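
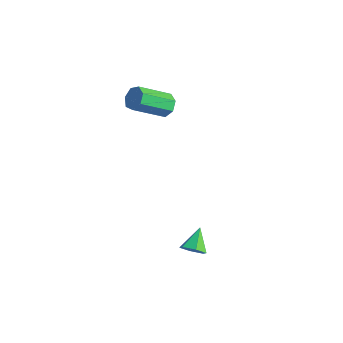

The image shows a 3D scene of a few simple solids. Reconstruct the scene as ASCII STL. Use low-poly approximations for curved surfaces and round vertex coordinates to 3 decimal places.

solid 
facet normal 0.478 -0.658 -0.581
outer loop
vertex 4.744 -2.799 -3.591
vertex 4.137 -3.18 -3.659
vertex 4.287 -2.656 -4.129
endloop
endfacet
facet normal 0.354 0.934 -0.052
outer loop
vertex 4.744 -2.799 -3.591
vertex 4.287 -2.656 -4.129
vertex 3.483 -2.28 -2.861
endloop
endfacet
facet normal 0.478 -0.658 -0.582
outer loop
vertex 4.287 -2.656 -4.129
vertex 4.137 -3.18 -3.659
vertex 3.68 -3.037 -4.196
endloop
endfacet
facet normal -0.423 0.760 -0.493
outer loop
vertex 4.287 -2.656 -4.129
vertex 3.68 -3.037 -4.196
vertex 3.483 -2.28 -2.861
endloop
endfacet
facet normal 0.478 -0.658 -0.582
outer loop
vertex 3.68 -3.037 -4.196
vertex 4.137 -3.18 -3.659
vertex 3.53 -3.562 -3.726
endloop
endfacet
facet normal -0.975 0.099 -0.200
outer loop
vertex 3.68 -3.037 -4.196
vertex 3.53 -3.562 -3.726
vertex 3.483 -2.28 -2.861
endloop
endfacet
facet normal 0.478 -0.657 -0.583
outer loop
vertex 3.53 -3.562 -3.726
vertex 4.137 -3.18 -3.659
vertex 3.988 -3.705 -3.189
endloop
endfacet
facet normal -0.750 -0.389 0.536
outer loop
vertex 3.53 -3.562 -3.726
vertex 3.988 -3.705 -3.189
vertex 3.483 -2.28 -2.861
endloop
endfacet
facet normal 0.477 -0.657 -0.583
outer loop
vertex 3.988 -3.705 -3.189
vertex 4.137 -3.18 -3.659
vertex 4.595 -3.324 -3.122
endloop
endfacet
facet normal 0.027 -0.215 0.976
outer loop
vertex 3.988 -3.705 -3.189
vertex 4.595 -3.324 -3.122
vertex 3.483 -2.28 -2.861
endloop
endfacet
facet normal 0.478 -0.657 -0.583
outer loop
vertex 4.595 -3.324 -3.122
vertex 4.137 -3.18 -3.659
vertex 4.744 -2.799 -3.591
endloop
endfacet
facet normal 0.579 0.446 0.683
outer loop
vertex 4.595 -3.324 -3.122
vertex 4.744 -2.799 -3.591
vertex 3.483 -2.28 -2.861
endloop
endfacet
facet normal 0.171 0.807 -0.565
outer loop
vertex -2.192 0.211 1.73
vertex -2.626 -0.068 1.2
vertex -2.814 0.369 1.767
endloop
endfacet
facet normal 0.185 0.537 0.823
outer loop
vertex -2.192 0.211 1.73
vertex -2.814 0.369 1.767
vertex -2.56 -1.533 2.95
endloop
endfacet
facet normal 0.184 0.537 0.823
outer loop
vertex -2.56 -1.533 2.95
vertex -2.814 0.369 1.767
vertex -3.182 -1.376 2.987
endloop
endfacet
facet normal -0.170 -0.808 0.565
outer loop
vertex -2.56 -1.533 2.95
vertex -3.182 -1.376 2.987
vertex -2.994 -1.812 2.42
endloop
endfacet
facet normal 0.170 0.807 -0.565
outer loop
vertex -2.814 0.369 1.767
vertex -2.626 -0.068 1.2
vertex -3.294 0.197 1.377
endloop
endfacet
facet normal -0.642 0.526 0.558
outer loop
vertex -2.814 0.369 1.767
vertex -3.294 0.197 1.377
vertex -3.182 -1.376 2.987
endloop
endfacet
facet normal -0.641 0.526 0.559
outer loop
vertex -3.182 -1.376 2.987
vertex -3.294 0.197 1.377
vertex -3.662 -1.547 2.597
endloop
endfacet
facet normal -0.171 -0.808 0.564
outer loop
vertex -3.182 -1.376 2.987
vertex -3.662 -1.547 2.597
vertex -2.994 -1.812 2.42
endloop
endfacet
facet normal 0.170 0.807 -0.565
outer loop
vertex -3.294 0.197 1.377
vertex -2.626 -0.068 1.2
vertex -3.271 -0.174 0.854
endloop
endfacet
facet normal -0.985 0.119 -0.127
outer loop
vertex -3.294 0.197 1.377
vertex -3.271 -0.174 0.854
vertex -3.662 -1.547 2.597
endloop
endfacet
facet normal -0.985 0.119 -0.127
outer loop
vertex -3.662 -1.547 2.597
vertex -3.271 -0.174 0.854
vertex -3.639 -1.918 2.074
endloop
endfacet
facet normal -0.170 -0.807 0.565
outer loop
vertex -3.662 -1.547 2.597
vertex -3.639 -1.918 2.074
vertex -2.994 -1.812 2.42
endloop
endfacet
facet normal 0.170 0.808 -0.565
outer loop
vertex -3.271 -0.174 0.854
vertex -2.626 -0.068 1.2
vertex -2.763 -0.465 0.591
endloop
endfacet
facet normal -0.587 -0.377 -0.716
outer loop
vertex -3.271 -0.174 0.854
vertex -2.763 -0.465 0.591
vertex -3.639 -1.918 2.074
endloop
endfacet
facet normal -0.587 -0.377 -0.716
outer loop
vertex -3.639 -1.918 2.074
vertex -2.763 -0.465 0.591
vertex -3.131 -2.209 1.811
endloop
endfacet
facet normal -0.170 -0.808 0.565
outer loop
vertex -3.639 -1.918 2.074
vertex -3.131 -2.209 1.811
vertex -2.994 -1.812 2.42
endloop
endfacet
facet normal 0.170 0.808 -0.565
outer loop
vertex -2.763 -0.465 0.591
vertex -2.626 -0.068 1.2
vertex -2.151 -0.457 0.787
endloop
endfacet
facet normal 0.253 -0.590 -0.767
outer loop
vertex -2.763 -0.465 0.591
vertex -2.151 -0.457 0.787
vertex -3.131 -2.209 1.811
endloop
endfacet
facet normal 0.253 -0.590 -0.767
outer loop
vertex -3.131 -2.209 1.811
vertex -2.151 -0.457 0.787
vertex -2.519 -2.201 2.007
endloop
endfacet
facet normal -0.170 -0.808 0.565
outer loop
vertex -3.131 -2.209 1.811
vertex -2.519 -2.201 2.007
vertex -2.994 -1.812 2.42
endloop
endfacet
facet normal 0.170 0.808 -0.565
outer loop
vertex -2.151 -0.457 0.787
vertex -2.626 -0.068 1.2
vertex -1.897 -0.156 1.294
endloop
endfacet
facet normal 0.902 -0.358 -0.240
outer loop
vertex -2.151 -0.457 0.787
vertex -1.897 -0.156 1.294
vertex -2.519 -2.201 2.007
endloop
endfacet
facet normal 0.902 -0.358 -0.240
outer loop
vertex -2.519 -2.201 2.007
vertex -1.897 -0.156 1.294
vertex -2.265 -1.9 2.514
endloop
endfacet
facet normal -0.170 -0.808 0.565
outer loop
vertex -2.519 -2.201 2.007
vertex -2.265 -1.9 2.514
vertex -2.994 -1.812 2.42
endloop
endfacet
facet normal 0.170 0.808 -0.565
outer loop
vertex -1.897 -0.156 1.294
vertex -2.626 -0.068 1.2
vertex -2.192 0.211 1.73
endloop
endfacet
facet normal 0.872 0.144 0.469
outer loop
vertex -1.897 -0.156 1.294
vertex -2.192 0.211 1.73
vertex -2.265 -1.9 2.514
endloop
endfacet
facet normal 0.872 0.144 0.469
outer loop
vertex -2.265 -1.9 2.514
vertex -2.192 0.211 1.73
vertex -2.56 -1.533 2.95
endloop
endfacet
facet normal -0.170 -0.808 0.565
outer loop
vertex -2.265 -1.9 2.514
vertex -2.56 -1.533 2.95
vertex -2.994 -1.812 2.42
endloop
endfacet

endsolid


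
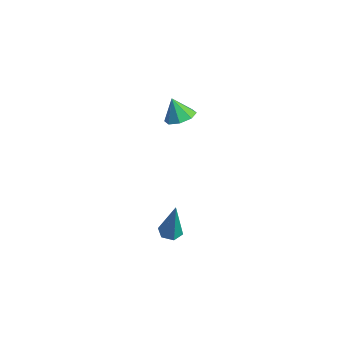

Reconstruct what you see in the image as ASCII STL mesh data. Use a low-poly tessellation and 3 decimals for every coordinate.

solid 
facet normal 0.455 0.079 -0.887
outer loop
vertex -0.162 -0.482 2.512
vertex -0.727 -0.004 2.265
vertex -0.041 0.091 2.625
endloop
endfacet
facet normal 0.497 -0.268 0.825
outer loop
vertex -0.162 -0.482 2.512
vertex -0.041 0.091 2.625
vertex -1.253 -0.096 3.295
endloop
endfacet
facet normal 0.455 0.079 -0.887
outer loop
vertex -0.041 0.091 2.625
vertex -0.727 -0.004 2.265
vertex -0.322 0.609 2.527
endloop
endfacet
facet normal 0.403 0.376 0.834
outer loop
vertex -0.041 0.091 2.625
vertex -0.322 0.609 2.527
vertex -1.253 -0.096 3.295
endloop
endfacet
facet normal 0.454 0.079 -0.887
outer loop
vertex -0.322 0.609 2.527
vertex -0.727 -0.004 2.265
vertex -0.84 0.767 2.276
endloop
endfacet
facet normal -0.068 0.775 0.629
outer loop
vertex -0.322 0.609 2.527
vertex -0.84 0.767 2.276
vertex -1.253 -0.096 3.295
endloop
endfacet
facet normal 0.455 0.079 -0.887
outer loop
vertex -0.84 0.767 2.276
vertex -0.727 -0.004 2.265
vertex -1.292 0.473 2.018
endloop
endfacet
facet normal -0.640 0.695 0.329
outer loop
vertex -0.84 0.767 2.276
vertex -1.292 0.473 2.018
vertex -1.253 -0.096 3.295
endloop
endfacet
facet normal 0.454 0.078 -0.887
outer loop
vertex -1.292 0.473 2.018
vertex -0.727 -0.004 2.265
vertex -1.412 -0.1 1.906
endloop
endfacet
facet normal -0.977 0.183 0.111
outer loop
vertex -1.292 0.473 2.018
vertex -1.412 -0.1 1.906
vertex -1.253 -0.096 3.295
endloop
endfacet
facet normal 0.454 0.078 -0.887
outer loop
vertex -1.412 -0.1 1.906
vertex -0.727 -0.004 2.265
vertex -1.131 -0.618 2.004
endloop
endfacet
facet normal -0.882 -0.459 0.102
outer loop
vertex -1.412 -0.1 1.906
vertex -1.131 -0.618 2.004
vertex -1.253 -0.096 3.295
endloop
endfacet
facet normal 0.454 0.079 -0.888
outer loop
vertex -1.131 -0.618 2.004
vertex -0.727 -0.004 2.265
vertex -0.613 -0.776 2.255
endloop
endfacet
facet normal -0.411 -0.858 0.308
outer loop
vertex -1.131 -0.618 2.004
vertex -0.613 -0.776 2.255
vertex -1.253 -0.096 3.295
endloop
endfacet
facet normal 0.454 0.079 -0.887
outer loop
vertex -0.613 -0.776 2.255
vertex -0.727 -0.004 2.265
vertex -0.162 -0.482 2.512
endloop
endfacet
facet normal 0.161 -0.778 0.608
outer loop
vertex -0.613 -0.776 2.255
vertex -0.162 -0.482 2.512
vertex -1.253 -0.096 3.295
endloop
endfacet
facet normal -0.151 -0.027 -0.988
outer loop
vertex 1.206 -1.363 -4.379
vertex 0.737 -1.729 -4.297
vertex 0.656 -1.134 -4.301
endloop
endfacet
facet normal 0.398 0.905 0.151
outer loop
vertex 1.206 -1.363 -4.379
vertex 0.656 -1.134 -4.301
vertex 1.063 -1.671 -2.163
endloop
endfacet
facet normal -0.150 -0.027 -0.988
outer loop
vertex 0.656 -1.134 -4.301
vertex 0.737 -1.729 -4.297
vertex 0.188 -1.5 -4.22
endloop
endfacet
facet normal -0.555 0.776 0.300
outer loop
vertex 0.656 -1.134 -4.301
vertex 0.188 -1.5 -4.22
vertex 1.063 -1.671 -2.163
endloop
endfacet
facet normal -0.150 -0.027 -0.988
outer loop
vertex 0.188 -1.5 -4.22
vertex 0.737 -1.729 -4.297
vertex 0.269 -2.095 -4.216
endloop
endfacet
facet normal -0.917 -0.122 0.380
outer loop
vertex 0.188 -1.5 -4.22
vertex 0.269 -2.095 -4.216
vertex 1.063 -1.671 -2.163
endloop
endfacet
facet normal -0.151 -0.026 -0.988
outer loop
vertex 0.269 -2.095 -4.216
vertex 0.737 -1.729 -4.297
vertex 0.818 -2.323 -4.294
endloop
endfacet
facet normal -0.327 -0.893 0.311
outer loop
vertex 0.269 -2.095 -4.216
vertex 0.818 -2.323 -4.294
vertex 1.063 -1.671 -2.163
endloop
endfacet
facet normal -0.151 -0.026 -0.988
outer loop
vertex 0.818 -2.323 -4.294
vertex 0.737 -1.729 -4.297
vertex 1.286 -1.957 -4.375
endloop
endfacet
facet normal 0.625 -0.764 0.162
outer loop
vertex 0.818 -2.323 -4.294
vertex 1.286 -1.957 -4.375
vertex 1.063 -1.671 -2.163
endloop
endfacet
facet normal -0.152 -0.027 -0.988
outer loop
vertex 1.286 -1.957 -4.375
vertex 0.737 -1.729 -4.297
vertex 1.206 -1.363 -4.379
endloop
endfacet
facet normal 0.988 0.134 0.082
outer loop
vertex 1.286 -1.957 -4.375
vertex 1.206 -1.363 -4.379
vertex 1.063 -1.671 -2.163
endloop
endfacet

endsolid


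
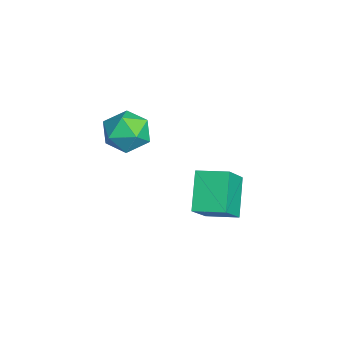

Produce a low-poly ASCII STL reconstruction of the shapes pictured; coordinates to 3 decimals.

solid 
facet normal -0.708 0.154 0.690
outer loop
vertex 2.534 -0.325 -1.711
vertex 3.094 1.12 -1.46
vertex 1.21 0.455 -3.244
endloop
endfacet
facet normal -0.357 -0.920 -0.160
outer loop
vertex 2.746 0.12 -4.74
vertex 2.534 -0.325 -1.711
vertex 1.21 0.455 -3.244
endloop
endfacet
facet normal -0.708 0.154 0.690
outer loop
vertex 1.21 0.455 -3.244
vertex 3.094 1.12 -1.46
vertex 1.771 1.9 -2.992
endloop
endfacet
facet normal -0.610 0.360 -0.706
outer loop
vertex 1.771 1.9 -2.992
vertex 2.746 0.12 -4.74
vertex 1.21 0.455 -3.244
endloop
endfacet
facet normal 0.610 -0.359 0.707
outer loop
vertex 2.534 -0.325 -1.711
vertex 4.63 0.785 -2.956
vertex 3.094 1.12 -1.46
endloop
endfacet
facet normal -0.357 -0.920 -0.160
outer loop
vertex 4.069 -0.66 -3.208
vertex 2.534 -0.325 -1.711
vertex 2.746 0.12 -4.74
endloop
endfacet
facet normal 0.610 -0.360 0.706
outer loop
vertex 4.069 -0.66 -3.208
vertex 4.63 0.785 -2.956
vertex 2.534 -0.325 -1.711
endloop
endfacet
facet normal 0.357 0.920 0.160
outer loop
vertex 3.094 1.12 -1.46
vertex 4.63 0.785 -2.956
vertex 1.771 1.9 -2.992
endloop
endfacet
facet normal -0.610 0.359 -0.706
outer loop
vertex 3.306 1.565 -4.489
vertex 2.746 0.12 -4.74
vertex 1.771 1.9 -2.992
endloop
endfacet
facet normal 0.357 0.920 0.160
outer loop
vertex 1.771 1.9 -2.992
vertex 4.63 0.785 -2.956
vertex 3.306 1.565 -4.489
endloop
endfacet
facet normal 0.708 -0.154 -0.690
outer loop
vertex 3.306 1.565 -4.489
vertex 4.069 -0.66 -3.208
vertex 2.746 0.12 -4.74
endloop
endfacet
facet normal 0.708 -0.154 -0.690
outer loop
vertex 4.63 0.785 -2.956
vertex 4.069 -0.66 -3.208
vertex 3.306 1.565 -4.489
endloop
endfacet
facet normal -0.977 0.209 0.038
outer loop
vertex 2.189 -2.542 1.251
vertex 1.934 -3.703 1.092
vertex 2.071 -3.265 2.2
endloop
endfacet
facet normal -0.602 0.669 0.435
outer loop
vertex 2.189 -2.542 1.251
vertex 2.071 -3.265 2.2
vertex 2.952 -2.453 2.171
endloop
endfacet
facet normal -0.128 0.992 0.010
outer loop
vertex 2.189 -2.542 1.251
vertex 2.952 -2.453 2.171
vertex 3.36 -2.389 1.046
endloop
endfacet
facet normal -0.209 0.731 -0.649
outer loop
vertex 2.189 -2.542 1.251
vertex 3.36 -2.389 1.046
vertex 2.731 -3.161 0.379
endloop
endfacet
facet normal -0.734 0.248 -0.632
outer loop
vertex 2.189 -2.542 1.251
vertex 2.731 -3.161 0.379
vertex 1.934 -3.703 1.092
endloop
endfacet
facet normal -0.242 0.295 0.924
outer loop
vertex 2.952 -2.453 2.171
vertex 2.071 -3.265 2.2
vertex 3.169 -3.559 2.581
endloop
endfacet
facet normal -0.848 -0.449 0.282
outer loop
vertex 2.071 -3.265 2.2
vertex 1.934 -3.703 1.092
vertex 2.54 -4.331 1.914
endloop
endfacet
facet normal -0.455 -0.387 -0.802
outer loop
vertex 1.934 -3.703 1.092
vertex 2.731 -3.161 0.379
vertex 2.948 -4.267 0.789
endloop
endfacet
facet normal 0.394 0.396 -0.830
outer loop
vertex 2.731 -3.161 0.379
vertex 3.36 -2.389 1.046
vertex 3.829 -3.455 0.76
endloop
endfacet
facet normal 0.525 0.817 0.237
outer loop
vertex 3.36 -2.389 1.046
vertex 2.952 -2.453 2.171
vertex 3.966 -3.017 1.868
endloop
endfacet
facet normal 0.209 -0.731 0.649
outer loop
vertex 3.711 -4.178 1.709
vertex 3.169 -3.559 2.581
vertex 2.54 -4.331 1.914
endloop
endfacet
facet normal 0.128 -0.992 -0.010
outer loop
vertex 3.711 -4.178 1.709
vertex 2.54 -4.331 1.914
vertex 2.948 -4.267 0.789
endloop
endfacet
facet normal 0.602 -0.669 -0.435
outer loop
vertex 3.711 -4.178 1.709
vertex 2.948 -4.267 0.789
vertex 3.829 -3.455 0.76
endloop
endfacet
facet normal 0.977 -0.209 -0.038
outer loop
vertex 3.711 -4.178 1.709
vertex 3.829 -3.455 0.76
vertex 3.966 -3.017 1.868
endloop
endfacet
facet normal 0.734 -0.248 0.632
outer loop
vertex 3.711 -4.178 1.709
vertex 3.966 -3.017 1.868
vertex 3.169 -3.559 2.581
endloop
endfacet
facet normal -0.394 -0.396 0.830
outer loop
vertex 2.54 -4.331 1.914
vertex 3.169 -3.559 2.581
vertex 2.071 -3.265 2.2
endloop
endfacet
facet normal -0.525 -0.817 -0.237
outer loop
vertex 2.948 -4.267 0.789
vertex 2.54 -4.331 1.914
vertex 1.934 -3.703 1.092
endloop
endfacet
facet normal 0.242 -0.295 -0.924
outer loop
vertex 3.829 -3.455 0.76
vertex 2.948 -4.267 0.789
vertex 2.731 -3.161 0.379
endloop
endfacet
facet normal 0.848 0.449 -0.282
outer loop
vertex 3.966 -3.017 1.868
vertex 3.829 -3.455 0.76
vertex 3.36 -2.389 1.046
endloop
endfacet
facet normal 0.455 0.387 0.802
outer loop
vertex 3.169 -3.559 2.581
vertex 3.966 -3.017 1.868
vertex 2.952 -2.453 2.171
endloop
endfacet

endsolid


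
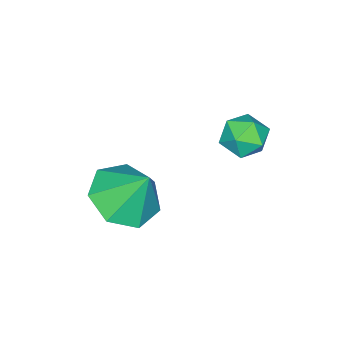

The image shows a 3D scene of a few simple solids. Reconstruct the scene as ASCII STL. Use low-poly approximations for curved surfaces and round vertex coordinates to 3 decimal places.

solid 
facet normal -0.758 0.476 -0.446
outer loop
vertex -0.113 1.286 -0.963
vertex -0.544 0.734 -0.819
vertex -0.482 1.272 -0.351
endloop
endfacet
facet normal -0.298 0.941 -0.158
outer loop
vertex -0.113 1.286 -0.963
vertex -0.482 1.272 -0.351
vertex 0.2 1.488 -0.352
endloop
endfacet
facet normal 0.342 0.826 -0.448
outer loop
vertex -0.113 1.286 -0.963
vertex 0.2 1.488 -0.352
vertex 0.559 1.085 -0.821
endloop
endfacet
facet normal 0.280 0.289 -0.915
outer loop
vertex -0.113 1.286 -0.963
vertex 0.559 1.085 -0.821
vertex 0.099 0.619 -1.109
endloop
endfacet
facet normal -0.399 0.073 -0.914
outer loop
vertex -0.113 1.286 -0.963
vertex 0.099 0.619 -1.109
vertex -0.544 0.734 -0.819
endloop
endfacet
facet normal -0.253 0.802 0.541
outer loop
vertex 0.2 1.488 -0.352
vertex -0.482 1.272 -0.351
vertex -0.039 1.061 0.169
endloop
endfacet
facet normal -0.996 0.050 0.074
outer loop
vertex -0.482 1.272 -0.351
vertex -0.544 0.734 -0.819
vertex -0.499 0.595 -0.119
endloop
endfacet
facet normal -0.415 -0.601 -0.683
outer loop
vertex -0.544 0.734 -0.819
vertex 0.099 0.619 -1.109
vertex -0.14 0.192 -0.588
endloop
endfacet
facet normal 0.684 -0.252 -0.685
outer loop
vertex 0.099 0.619 -1.109
vertex 0.559 1.085 -0.821
vertex 0.542 0.408 -0.589
endloop
endfacet
facet normal 0.785 0.616 0.072
outer loop
vertex 0.559 1.085 -0.821
vertex 0.2 1.488 -0.352
vertex 0.604 0.946 -0.121
endloop
endfacet
facet normal -0.280 -0.289 0.915
outer loop
vertex 0.173 0.394 0.023
vertex -0.039 1.061 0.169
vertex -0.499 0.595 -0.119
endloop
endfacet
facet normal -0.342 -0.826 0.448
outer loop
vertex 0.173 0.394 0.023
vertex -0.499 0.595 -0.119
vertex -0.14 0.192 -0.588
endloop
endfacet
facet normal 0.298 -0.941 0.158
outer loop
vertex 0.173 0.394 0.023
vertex -0.14 0.192 -0.588
vertex 0.542 0.408 -0.589
endloop
endfacet
facet normal 0.758 -0.476 0.446
outer loop
vertex 0.173 0.394 0.023
vertex 0.542 0.408 -0.589
vertex 0.604 0.946 -0.121
endloop
endfacet
facet normal 0.399 -0.073 0.914
outer loop
vertex 0.173 0.394 0.023
vertex 0.604 0.946 -0.121
vertex -0.039 1.061 0.169
endloop
endfacet
facet normal -0.684 0.252 0.685
outer loop
vertex -0.499 0.595 -0.119
vertex -0.039 1.061 0.169
vertex -0.482 1.272 -0.351
endloop
endfacet
facet normal -0.785 -0.616 -0.072
outer loop
vertex -0.14 0.192 -0.588
vertex -0.499 0.595 -0.119
vertex -0.544 0.734 -0.819
endloop
endfacet
facet normal 0.253 -0.802 -0.541
outer loop
vertex 0.542 0.408 -0.589
vertex -0.14 0.192 -0.588
vertex 0.099 0.619 -1.109
endloop
endfacet
facet normal 0.996 -0.050 -0.074
outer loop
vertex 0.604 0.946 -0.121
vertex 0.542 0.408 -0.589
vertex 0.559 1.085 -0.821
endloop
endfacet
facet normal 0.415 0.601 0.683
outer loop
vertex -0.039 1.061 0.169
vertex 0.604 0.946 -0.121
vertex 0.2 1.488 -0.352
endloop
endfacet
facet normal 0.019 -0.530 -0.848
outer loop
vertex 3.128 -0.215 -2.349
vertex 2.654 -0.996 -1.872
vertex 2.234 -0.203 -2.377
endloop
endfacet
facet normal 0.013 1.000 0.021
outer loop
vertex 3.128 -0.215 -2.349
vertex 2.234 -0.203 -2.377
vertex 2.626 -0.244 -0.668
endloop
endfacet
facet normal 0.021 -0.529 -0.848
outer loop
vertex 2.234 -0.203 -2.377
vertex 2.654 -0.996 -1.872
vertex 1.657 -0.788 -2.026
endloop
endfacet
facet normal -0.650 0.741 0.167
outer loop
vertex 2.234 -0.203 -2.377
vertex 1.657 -0.788 -2.026
vertex 2.626 -0.244 -0.668
endloop
endfacet
facet normal 0.020 -0.530 -0.848
outer loop
vertex 1.657 -0.788 -2.026
vertex 2.654 -0.996 -1.872
vertex 1.831 -1.53 -1.558
endloop
endfacet
facet normal -0.832 0.143 0.536
outer loop
vertex 1.657 -0.788 -2.026
vertex 1.831 -1.53 -1.558
vertex 2.626 -0.244 -0.668
endloop
endfacet
facet normal 0.020 -0.529 -0.848
outer loop
vertex 1.831 -1.53 -1.558
vertex 2.654 -0.996 -1.872
vertex 2.625 -1.87 -1.327
endloop
endfacet
facet normal -0.395 -0.345 0.851
outer loop
vertex 1.831 -1.53 -1.558
vertex 2.625 -1.87 -1.327
vertex 2.626 -0.244 -0.668
endloop
endfacet
facet normal 0.020 -0.530 -0.848
outer loop
vertex 2.625 -1.87 -1.327
vertex 2.654 -0.996 -1.872
vertex 3.441 -1.552 -1.506
endloop
endfacet
facet normal 0.330 -0.355 0.875
outer loop
vertex 2.625 -1.87 -1.327
vertex 3.441 -1.552 -1.506
vertex 2.626 -0.244 -0.668
endloop
endfacet
facet normal 0.020 -0.530 -0.848
outer loop
vertex 3.441 -1.552 -1.506
vertex 2.654 -0.996 -1.872
vertex 3.664 -0.815 -1.961
endloop
endfacet
facet normal 0.800 0.121 0.588
outer loop
vertex 3.441 -1.552 -1.506
vertex 3.664 -0.815 -1.961
vertex 2.626 -0.244 -0.668
endloop
endfacet
facet normal 0.020 -0.530 -0.848
outer loop
vertex 3.664 -0.815 -1.961
vertex 2.654 -0.996 -1.872
vertex 3.128 -0.215 -2.349
endloop
endfacet
facet normal 0.658 0.723 0.209
outer loop
vertex 3.664 -0.815 -1.961
vertex 3.128 -0.215 -2.349
vertex 2.626 -0.244 -0.668
endloop
endfacet

endsolid


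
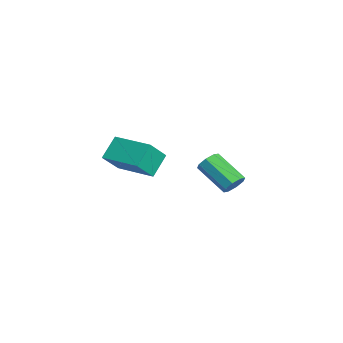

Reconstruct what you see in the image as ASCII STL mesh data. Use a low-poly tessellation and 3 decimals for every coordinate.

solid 
facet normal 0.650 0.513 -0.561
outer loop
vertex -1.904 1.484 -4.0
vertex -2.341 2.044 -3.994
vertex -1.808 1.819 -3.582
endloop
endfacet
facet normal 0.739 -0.598 0.310
outer loop
vertex -1.904 1.484 -4.0
vertex -1.808 1.819 -3.582
vertex -3.282 0.396 -2.812
endloop
endfacet
facet normal 0.739 -0.598 0.310
outer loop
vertex -3.282 0.396 -2.812
vertex -1.808 1.819 -3.582
vertex -3.186 0.731 -2.394
endloop
endfacet
facet normal -0.650 -0.513 0.561
outer loop
vertex -3.282 0.396 -2.812
vertex -3.186 0.731 -2.394
vertex -3.719 0.956 -2.806
endloop
endfacet
facet normal 0.650 0.513 -0.561
outer loop
vertex -1.808 1.819 -3.582
vertex -2.341 2.044 -3.994
vertex -2.024 2.285 -3.406
endloop
endfacet
facet normal 0.647 0.012 0.762
outer loop
vertex -1.808 1.819 -3.582
vertex -2.024 2.285 -3.406
vertex -3.186 0.731 -2.394
endloop
endfacet
facet normal 0.647 0.013 0.763
outer loop
vertex -3.186 0.731 -2.394
vertex -2.024 2.285 -3.406
vertex -3.403 1.197 -2.218
endloop
endfacet
facet normal -0.650 -0.514 0.560
outer loop
vertex -3.186 0.731 -2.394
vertex -3.403 1.197 -2.218
vertex -3.719 0.956 -2.806
endloop
endfacet
facet normal 0.650 0.514 -0.561
outer loop
vertex -2.024 2.285 -3.406
vertex -2.341 2.044 -3.994
vertex -2.426 2.61 -3.574
endloop
endfacet
facet normal 0.176 0.615 0.768
outer loop
vertex -2.024 2.285 -3.406
vertex -2.426 2.61 -3.574
vertex -3.403 1.197 -2.218
endloop
endfacet
facet normal 0.177 0.615 0.768
outer loop
vertex -3.403 1.197 -2.218
vertex -2.426 2.61 -3.574
vertex -3.804 1.522 -2.386
endloop
endfacet
facet normal -0.650 -0.513 0.560
outer loop
vertex -3.403 1.197 -2.218
vertex -3.804 1.522 -2.386
vertex -3.719 0.956 -2.806
endloop
endfacet
facet normal 0.650 0.513 -0.560
outer loop
vertex -2.426 2.61 -3.574
vertex -2.341 2.044 -3.994
vertex -2.778 2.604 -3.988
endloop
endfacet
facet normal -0.397 0.858 0.325
outer loop
vertex -2.426 2.61 -3.574
vertex -2.778 2.604 -3.988
vertex -3.804 1.522 -2.386
endloop
endfacet
facet normal -0.397 0.858 0.325
outer loop
vertex -3.804 1.522 -2.386
vertex -2.778 2.604 -3.988
vertex -4.156 1.516 -2.8
endloop
endfacet
facet normal -0.650 -0.513 0.560
outer loop
vertex -3.804 1.522 -2.386
vertex -4.156 1.516 -2.8
vertex -3.719 0.956 -2.806
endloop
endfacet
facet normal 0.650 0.513 -0.561
outer loop
vertex -2.778 2.604 -3.988
vertex -2.341 2.044 -3.994
vertex -2.874 2.269 -4.406
endloop
endfacet
facet normal -0.739 0.598 -0.310
outer loop
vertex -2.778 2.604 -3.988
vertex -2.874 2.269 -4.406
vertex -4.156 1.516 -2.8
endloop
endfacet
facet normal -0.739 0.598 -0.310
outer loop
vertex -4.156 1.516 -2.8
vertex -2.874 2.269 -4.406
vertex -4.252 1.181 -3.218
endloop
endfacet
facet normal -0.650 -0.513 0.561
outer loop
vertex -4.156 1.516 -2.8
vertex -4.252 1.181 -3.218
vertex -3.719 0.956 -2.806
endloop
endfacet
facet normal 0.650 0.514 -0.560
outer loop
vertex -2.874 2.269 -4.406
vertex -2.341 2.044 -3.994
vertex -2.657 1.803 -4.582
endloop
endfacet
facet normal -0.647 -0.013 -0.762
outer loop
vertex -2.874 2.269 -4.406
vertex -2.657 1.803 -4.582
vertex -4.252 1.181 -3.218
endloop
endfacet
facet normal -0.647 -0.012 -0.762
outer loop
vertex -4.252 1.181 -3.218
vertex -2.657 1.803 -4.582
vertex -4.036 0.715 -3.394
endloop
endfacet
facet normal -0.650 -0.513 0.561
outer loop
vertex -4.252 1.181 -3.218
vertex -4.036 0.715 -3.394
vertex -3.719 0.956 -2.806
endloop
endfacet
facet normal 0.650 0.513 -0.560
outer loop
vertex -2.657 1.803 -4.582
vertex -2.341 2.044 -3.994
vertex -2.256 1.478 -4.414
endloop
endfacet
facet normal -0.177 -0.615 -0.768
outer loop
vertex -2.657 1.803 -4.582
vertex -2.256 1.478 -4.414
vertex -4.036 0.715 -3.394
endloop
endfacet
facet normal -0.176 -0.615 -0.768
outer loop
vertex -4.036 0.715 -3.394
vertex -2.256 1.478 -4.414
vertex -3.634 0.39 -3.226
endloop
endfacet
facet normal -0.650 -0.514 0.561
outer loop
vertex -4.036 0.715 -3.394
vertex -3.634 0.39 -3.226
vertex -3.719 0.956 -2.806
endloop
endfacet
facet normal 0.650 0.513 -0.560
outer loop
vertex -2.256 1.478 -4.414
vertex -2.341 2.044 -3.994
vertex -1.904 1.484 -4.0
endloop
endfacet
facet normal 0.397 -0.858 -0.325
outer loop
vertex -2.256 1.478 -4.414
vertex -1.904 1.484 -4.0
vertex -3.634 0.39 -3.226
endloop
endfacet
facet normal 0.397 -0.858 -0.325
outer loop
vertex -3.634 0.39 -3.226
vertex -1.904 1.484 -4.0
vertex -3.282 0.396 -2.812
endloop
endfacet
facet normal -0.650 -0.513 0.560
outer loop
vertex -3.634 0.39 -3.226
vertex -3.282 0.396 -2.812
vertex -3.719 0.956 -2.806
endloop
endfacet
facet normal -0.437 0.562 -0.703
outer loop
vertex 0.909 -3.761 0.718
vertex 2.541 -2.379 0.808
vertex 1.586 -4.495 -0.29
endloop
endfacet
facet normal -0.763 -0.645 -0.042
outer loop
vertex 2.259 -5.361 0.792
vertex 0.909 -3.761 0.718
vertex 1.586 -4.495 -0.29
endloop
endfacet
facet normal -0.437 0.562 -0.703
outer loop
vertex 1.586 -4.495 -0.29
vertex 2.541 -2.379 0.808
vertex 3.218 -3.114 -0.2
endloop
endfacet
facet normal 0.477 -0.517 -0.711
outer loop
vertex 3.218 -3.114 -0.2
vertex 2.259 -5.361 0.792
vertex 1.586 -4.495 -0.29
endloop
endfacet
facet normal -0.477 0.517 0.711
outer loop
vertex 0.909 -3.761 0.718
vertex 3.214 -3.245 1.89
vertex 2.541 -2.379 0.808
endloop
endfacet
facet normal -0.763 -0.645 -0.042
outer loop
vertex 1.582 -4.626 1.8
vertex 0.909 -3.761 0.718
vertex 2.259 -5.361 0.792
endloop
endfacet
facet normal -0.477 0.517 0.710
outer loop
vertex 1.582 -4.626 1.8
vertex 3.214 -3.245 1.89
vertex 0.909 -3.761 0.718
endloop
endfacet
facet normal 0.763 0.645 0.042
outer loop
vertex 2.541 -2.379 0.808
vertex 3.214 -3.245 1.89
vertex 3.218 -3.114 -0.2
endloop
endfacet
facet normal 0.477 -0.517 -0.710
outer loop
vertex 3.891 -3.979 0.882
vertex 2.259 -5.361 0.792
vertex 3.218 -3.114 -0.2
endloop
endfacet
facet normal 0.762 0.646 0.042
outer loop
vertex 3.218 -3.114 -0.2
vertex 3.214 -3.245 1.89
vertex 3.891 -3.979 0.882
endloop
endfacet
facet normal 0.437 -0.562 0.703
outer loop
vertex 3.891 -3.979 0.882
vertex 1.582 -4.626 1.8
vertex 2.259 -5.361 0.792
endloop
endfacet
facet normal 0.437 -0.562 0.703
outer loop
vertex 3.214 -3.245 1.89
vertex 1.582 -4.626 1.8
vertex 3.891 -3.979 0.882
endloop
endfacet

endsolid


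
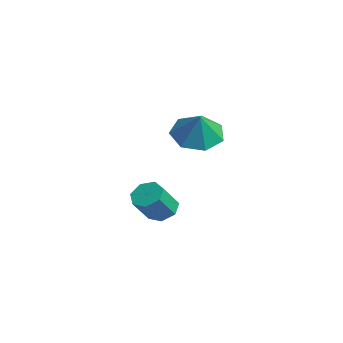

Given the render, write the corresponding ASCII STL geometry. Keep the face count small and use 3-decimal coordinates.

solid 
facet normal -0.288 0.565 -0.773
outer loop
vertex 0.623 -0.695 -3.641
vertex -0.046 -0.956 -3.583
vertex 0.239 -0.376 -3.265
endloop
endfacet
facet normal 0.735 0.648 0.200
outer loop
vertex 0.623 -0.695 -3.641
vertex 0.239 -0.376 -3.265
vertex 1.034 -1.503 -2.535
endloop
endfacet
facet normal 0.735 0.648 0.199
outer loop
vertex 1.034 -1.503 -2.535
vertex 0.239 -0.376 -3.265
vertex 0.651 -1.184 -2.159
endloop
endfacet
facet normal 0.288 -0.565 0.773
outer loop
vertex 1.034 -1.503 -2.535
vertex 0.651 -1.184 -2.159
vertex 0.366 -1.764 -2.477
endloop
endfacet
facet normal -0.289 0.565 -0.773
outer loop
vertex 0.239 -0.376 -3.265
vertex -0.046 -0.956 -3.583
vertex -0.359 -0.494 -3.128
endloop
endfacet
facet normal -0.022 0.803 0.595
outer loop
vertex 0.239 -0.376 -3.265
vertex -0.359 -0.494 -3.128
vertex 0.651 -1.184 -2.159
endloop
endfacet
facet normal -0.023 0.803 0.596
outer loop
vertex 0.651 -1.184 -2.159
vertex -0.359 -0.494 -3.128
vertex 0.053 -1.302 -2.023
endloop
endfacet
facet normal 0.287 -0.565 0.773
outer loop
vertex 0.651 -1.184 -2.159
vertex 0.053 -1.302 -2.023
vertex 0.366 -1.764 -2.477
endloop
endfacet
facet normal -0.288 0.566 -0.773
outer loop
vertex -0.359 -0.494 -3.128
vertex -0.046 -0.956 -3.583
vertex -0.721 -0.959 -3.334
endloop
endfacet
facet normal -0.762 0.353 0.542
outer loop
vertex -0.359 -0.494 -3.128
vertex -0.721 -0.959 -3.334
vertex 0.053 -1.302 -2.023
endloop
endfacet
facet normal -0.762 0.355 0.542
outer loop
vertex 0.053 -1.302 -2.023
vertex -0.721 -0.959 -3.334
vertex -0.31 -1.768 -2.228
endloop
endfacet
facet normal 0.288 -0.565 0.773
outer loop
vertex 0.053 -1.302 -2.023
vertex -0.31 -1.768 -2.228
vertex 0.366 -1.764 -2.477
endloop
endfacet
facet normal -0.288 0.565 -0.773
outer loop
vertex -0.721 -0.959 -3.334
vertex -0.046 -0.956 -3.583
vertex -0.575 -1.422 -3.727
endloop
endfacet
facet normal -0.929 -0.361 0.081
outer loop
vertex -0.721 -0.959 -3.334
vertex -0.575 -1.422 -3.727
vertex -0.31 -1.768 -2.228
endloop
endfacet
facet normal -0.928 -0.363 0.080
outer loop
vertex -0.31 -1.768 -2.228
vertex -0.575 -1.422 -3.727
vertex -0.163 -2.231 -2.621
endloop
endfacet
facet normal 0.288 -0.565 0.773
outer loop
vertex -0.31 -1.768 -2.228
vertex -0.163 -2.231 -2.621
vertex 0.366 -1.764 -2.477
endloop
endfacet
facet normal -0.287 0.565 -0.774
outer loop
vertex -0.575 -1.422 -3.727
vertex -0.046 -0.956 -3.583
vertex -0.03 -1.534 -4.011
endloop
endfacet
facet normal -0.396 -0.805 -0.442
outer loop
vertex -0.575 -1.422 -3.727
vertex -0.03 -1.534 -4.011
vertex -0.163 -2.231 -2.621
endloop
endfacet
facet normal -0.395 -0.806 -0.442
outer loop
vertex -0.163 -2.231 -2.621
vertex -0.03 -1.534 -4.011
vertex 0.382 -2.342 -2.906
endloop
endfacet
facet normal 0.289 -0.565 0.773
outer loop
vertex -0.163 -2.231 -2.621
vertex 0.382 -2.342 -2.906
vertex 0.366 -1.764 -2.477
endloop
endfacet
facet normal -0.287 0.565 -0.774
outer loop
vertex -0.03 -1.534 -4.011
vertex -0.046 -0.956 -3.583
vertex 0.503 -1.211 -3.973
endloop
endfacet
facet normal 0.434 -0.642 -0.632
outer loop
vertex -0.03 -1.534 -4.011
vertex 0.503 -1.211 -3.973
vertex 0.382 -2.342 -2.906
endloop
endfacet
facet normal 0.434 -0.642 -0.632
outer loop
vertex 0.382 -2.342 -2.906
vertex 0.503 -1.211 -3.973
vertex 0.915 -2.019 -2.868
endloop
endfacet
facet normal 0.288 -0.566 0.773
outer loop
vertex 0.382 -2.342 -2.906
vertex 0.915 -2.019 -2.868
vertex 0.366 -1.764 -2.477
endloop
endfacet
facet normal -0.287 0.565 -0.774
outer loop
vertex 0.503 -1.211 -3.973
vertex -0.046 -0.956 -3.583
vertex 0.623 -0.695 -3.641
endloop
endfacet
facet normal 0.938 0.005 -0.346
outer loop
vertex 0.503 -1.211 -3.973
vertex 0.623 -0.695 -3.641
vertex 0.915 -2.019 -2.868
endloop
endfacet
facet normal 0.939 0.006 -0.345
outer loop
vertex 0.915 -2.019 -2.868
vertex 0.623 -0.695 -3.641
vertex 1.034 -1.503 -2.535
endloop
endfacet
facet normal 0.288 -0.565 0.773
outer loop
vertex 0.915 -2.019 -2.868
vertex 1.034 -1.503 -2.535
vertex 0.366 -1.764 -2.477
endloop
endfacet
facet normal -0.521 0.127 -0.844
outer loop
vertex 3.026 -0.474 0.674
vertex 2.137 -0.428 1.23
vertex 2.777 0.356 0.953
endloop
endfacet
facet normal 0.960 0.238 0.148
outer loop
vertex 3.026 -0.474 0.674
vertex 2.777 0.356 0.953
vertex 2.803 -0.592 2.31
endloop
endfacet
facet normal -0.521 0.127 -0.844
outer loop
vertex 2.777 0.356 0.953
vertex 2.137 -0.428 1.23
vertex 2.046 0.597 1.441
endloop
endfacet
facet normal 0.544 0.693 0.473
outer loop
vertex 2.777 0.356 0.953
vertex 2.046 0.597 1.441
vertex 2.803 -0.592 2.31
endloop
endfacet
facet normal -0.521 0.127 -0.844
outer loop
vertex 2.046 0.597 1.441
vertex 2.137 -0.428 1.23
vertex 1.383 0.065 1.77
endloop
endfacet
facet normal -0.049 0.569 0.821
outer loop
vertex 2.046 0.597 1.441
vertex 1.383 0.065 1.77
vertex 2.803 -0.592 2.31
endloop
endfacet
facet normal -0.521 0.128 -0.844
outer loop
vertex 1.383 0.065 1.77
vertex 2.137 -0.428 1.23
vertex 1.287 -0.838 1.692
endloop
endfacet
facet normal -0.372 -0.041 0.928
outer loop
vertex 1.383 0.065 1.77
vertex 1.287 -0.838 1.692
vertex 2.803 -0.592 2.31
endloop
endfacet
facet normal -0.521 0.128 -0.844
outer loop
vertex 1.287 -0.838 1.692
vertex 2.137 -0.428 1.23
vertex 1.831 -1.432 1.266
endloop
endfacet
facet normal -0.181 -0.677 0.713
outer loop
vertex 1.287 -0.838 1.692
vertex 1.831 -1.432 1.266
vertex 2.803 -0.592 2.31
endloop
endfacet
facet normal -0.521 0.128 -0.844
outer loop
vertex 1.831 -1.432 1.266
vertex 2.137 -0.428 1.23
vertex 2.605 -1.27 0.813
endloop
endfacet
facet normal 0.379 -0.861 0.340
outer loop
vertex 1.831 -1.432 1.266
vertex 2.605 -1.27 0.813
vertex 2.803 -0.592 2.31
endloop
endfacet
facet normal -0.521 0.128 -0.844
outer loop
vertex 2.605 -1.27 0.813
vertex 2.137 -0.428 1.23
vertex 3.026 -0.474 0.674
endloop
endfacet
facet normal 0.887 -0.454 0.088
outer loop
vertex 2.605 -1.27 0.813
vertex 3.026 -0.474 0.674
vertex 2.803 -0.592 2.31
endloop
endfacet

endsolid


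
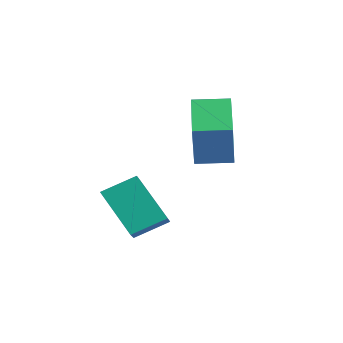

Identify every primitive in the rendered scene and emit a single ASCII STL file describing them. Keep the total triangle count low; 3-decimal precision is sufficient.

solid 
facet normal -0.803 0.453 0.386
outer loop
vertex 2.23 3.462 3.228
vertex 2.904 4.607 3.286
vertex 1.617 3.913 1.422
endloop
endfacet
facet normal -0.507 -0.861 -0.043
outer loop
vertex 3.176 3.033 0.674
vertex 2.23 3.462 3.228
vertex 1.617 3.913 1.422
endloop
endfacet
facet normal -0.803 0.454 0.386
outer loop
vertex 1.617 3.913 1.422
vertex 2.904 4.607 3.286
vertex 2.292 5.058 1.48
endloop
endfacet
facet normal -0.312 0.231 -0.922
outer loop
vertex 2.292 5.058 1.48
vertex 3.176 3.033 0.674
vertex 1.617 3.913 1.422
endloop
endfacet
facet normal 0.312 -0.230 0.922
outer loop
vertex 2.23 3.462 3.228
vertex 4.463 3.727 2.538
vertex 2.904 4.607 3.286
endloop
endfacet
facet normal -0.507 -0.861 -0.043
outer loop
vertex 3.788 2.582 2.48
vertex 2.23 3.462 3.228
vertex 3.176 3.033 0.674
endloop
endfacet
facet normal 0.312 -0.231 0.922
outer loop
vertex 3.788 2.582 2.48
vertex 4.463 3.727 2.538
vertex 2.23 3.462 3.228
endloop
endfacet
facet normal 0.507 0.861 0.043
outer loop
vertex 2.904 4.607 3.286
vertex 4.463 3.727 2.538
vertex 2.292 5.058 1.48
endloop
endfacet
facet normal -0.312 0.231 -0.922
outer loop
vertex 3.85 4.178 0.732
vertex 3.176 3.033 0.674
vertex 2.292 5.058 1.48
endloop
endfacet
facet normal 0.507 0.861 0.043
outer loop
vertex 2.292 5.058 1.48
vertex 4.463 3.727 2.538
vertex 3.85 4.178 0.732
endloop
endfacet
facet normal 0.804 -0.453 -0.386
outer loop
vertex 3.85 4.178 0.732
vertex 3.788 2.582 2.48
vertex 3.176 3.033 0.674
endloop
endfacet
facet normal 0.803 -0.454 -0.386
outer loop
vertex 4.463 3.727 2.538
vertex 3.788 2.582 2.48
vertex 3.85 4.178 0.732
endloop
endfacet
facet normal -0.680 0.484 -0.551
outer loop
vertex 2.8 1.172 0.196
vertex 4.214 1.511 -1.249
vertex 2.46 0.003 -0.411
endloop
endfacet
facet normal -0.690 -0.166 0.705
outer loop
vertex 3.126 -0.471 0.129
vertex 2.8 1.172 0.196
vertex 2.46 0.003 -0.411
endloop
endfacet
facet normal -0.680 0.484 -0.551
outer loop
vertex 2.46 0.003 -0.411
vertex 4.214 1.511 -1.249
vertex 3.874 0.343 -1.856
endloop
endfacet
facet normal -0.250 -0.859 -0.446
outer loop
vertex 3.874 0.343 -1.856
vertex 3.126 -0.471 0.129
vertex 2.46 0.003 -0.411
endloop
endfacet
facet normal 0.250 0.859 0.446
outer loop
vertex 2.8 1.172 0.196
vertex 4.88 1.037 -0.709
vertex 4.214 1.511 -1.249
endloop
endfacet
facet normal -0.690 -0.166 0.705
outer loop
vertex 3.466 0.697 0.736
vertex 2.8 1.172 0.196
vertex 3.126 -0.471 0.129
endloop
endfacet
facet normal 0.250 0.859 0.447
outer loop
vertex 3.466 0.697 0.736
vertex 4.88 1.037 -0.709
vertex 2.8 1.172 0.196
endloop
endfacet
facet normal 0.690 0.166 -0.705
outer loop
vertex 4.214 1.511 -1.249
vertex 4.88 1.037 -0.709
vertex 3.874 0.343 -1.856
endloop
endfacet
facet normal -0.250 -0.859 -0.447
outer loop
vertex 4.54 -0.132 -1.316
vertex 3.126 -0.471 0.129
vertex 3.874 0.343 -1.856
endloop
endfacet
facet normal 0.690 0.165 -0.705
outer loop
vertex 3.874 0.343 -1.856
vertex 4.88 1.037 -0.709
vertex 4.54 -0.132 -1.316
endloop
endfacet
facet normal 0.679 -0.484 0.551
outer loop
vertex 4.54 -0.132 -1.316
vertex 3.466 0.697 0.736
vertex 3.126 -0.471 0.129
endloop
endfacet
facet normal 0.680 -0.484 0.551
outer loop
vertex 4.88 1.037 -0.709
vertex 3.466 0.697 0.736
vertex 4.54 -0.132 -1.316
endloop
endfacet

endsolid


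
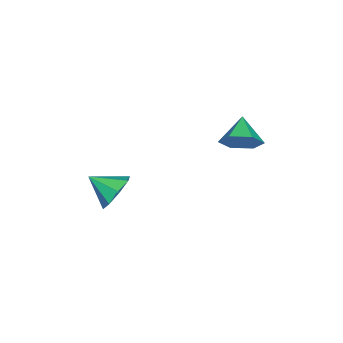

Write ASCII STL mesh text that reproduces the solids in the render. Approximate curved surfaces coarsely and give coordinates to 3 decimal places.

solid 
facet normal 0.053 0.860 -0.507
outer loop
vertex -0.322 -1.007 -1.832
vertex -0.973 -1.349 -2.48
vertex -1.029 -0.85 -1.639
endloop
endfacet
facet normal 0.248 -0.071 0.966
outer loop
vertex -0.322 -1.007 -1.832
vertex -1.029 -0.85 -1.639
vertex -1.047 -2.571 -1.76
endloop
endfacet
facet normal 0.053 0.860 -0.507
outer loop
vertex -1.029 -0.85 -1.639
vertex -0.973 -1.349 -2.48
vertex -1.704 -0.985 -1.938
endloop
endfacet
facet normal -0.394 -0.060 0.917
outer loop
vertex -1.029 -0.85 -1.639
vertex -1.704 -0.985 -1.938
vertex -1.047 -2.571 -1.76
endloop
endfacet
facet normal 0.052 0.860 -0.507
outer loop
vertex -1.704 -0.985 -1.938
vertex -0.973 -1.349 -2.48
vertex -1.95 -1.334 -2.555
endloop
endfacet
facet normal -0.823 -0.286 0.490
outer loop
vertex -1.704 -0.985 -1.938
vertex -1.95 -1.334 -2.555
vertex -1.047 -2.571 -1.76
endloop
endfacet
facet normal 0.052 0.861 -0.507
outer loop
vertex -1.95 -1.334 -2.555
vertex -0.973 -1.349 -2.48
vertex -1.624 -1.691 -3.128
endloop
endfacet
facet normal -0.786 -0.615 -0.064
outer loop
vertex -1.95 -1.334 -2.555
vertex -1.624 -1.691 -3.128
vertex -1.047 -2.571 -1.76
endloop
endfacet
facet normal 0.053 0.860 -0.507
outer loop
vertex -1.624 -1.691 -3.128
vertex -0.973 -1.349 -2.48
vertex -0.917 -1.848 -3.321
endloop
endfacet
facet normal -0.305 -0.854 -0.421
outer loop
vertex -1.624 -1.691 -3.128
vertex -0.917 -1.848 -3.321
vertex -1.047 -2.571 -1.76
endloop
endfacet
facet normal 0.053 0.860 -0.507
outer loop
vertex -0.917 -1.848 -3.321
vertex -0.973 -1.349 -2.48
vertex -0.242 -1.713 -3.022
endloop
endfacet
facet normal 0.338 -0.864 -0.372
outer loop
vertex -0.917 -1.848 -3.321
vertex -0.242 -1.713 -3.022
vertex -1.047 -2.571 -1.76
endloop
endfacet
facet normal 0.052 0.860 -0.507
outer loop
vertex -0.242 -1.713 -3.022
vertex -0.973 -1.349 -2.48
vertex 0.004 -1.364 -2.405
endloop
endfacet
facet normal 0.767 -0.639 0.055
outer loop
vertex -0.242 -1.713 -3.022
vertex 0.004 -1.364 -2.405
vertex -1.047 -2.571 -1.76
endloop
endfacet
facet normal 0.052 0.861 -0.507
outer loop
vertex 0.004 -1.364 -2.405
vertex -0.973 -1.349 -2.48
vertex -0.322 -1.007 -1.832
endloop
endfacet
facet normal 0.730 -0.310 0.609
outer loop
vertex 0.004 -1.364 -2.405
vertex -0.322 -1.007 -1.832
vertex -1.047 -2.571 -1.76
endloop
endfacet
facet normal 0.836 0.169 -0.522
outer loop
vertex -2.726 3.939 0.829
vertex -3.069 3.407 0.107
vertex -3.243 4.351 0.133
endloop
endfacet
facet normal -0.342 0.675 0.654
outer loop
vertex -2.726 3.939 0.829
vertex -3.243 4.351 0.133
vertex -4.231 3.173 0.833
endloop
endfacet
facet normal 0.836 0.169 -0.522
outer loop
vertex -3.243 4.351 0.133
vertex -3.069 3.407 0.107
vertex -3.586 3.819 -0.589
endloop
endfacet
facet normal -0.786 0.613 -0.078
outer loop
vertex -3.243 4.351 0.133
vertex -3.586 3.819 -0.589
vertex -4.231 3.173 0.833
endloop
endfacet
facet normal 0.836 0.168 -0.522
outer loop
vertex -3.586 3.819 -0.589
vertex -3.069 3.407 0.107
vertex -3.412 2.875 -0.614
endloop
endfacet
facet normal -0.873 -0.149 -0.464
outer loop
vertex -3.586 3.819 -0.589
vertex -3.412 2.875 -0.614
vertex -4.231 3.173 0.833
endloop
endfacet
facet normal 0.836 0.168 -0.522
outer loop
vertex -3.412 2.875 -0.614
vertex -3.069 3.407 0.107
vertex -2.895 2.463 0.082
endloop
endfacet
facet normal -0.517 -0.848 -0.118
outer loop
vertex -3.412 2.875 -0.614
vertex -2.895 2.463 0.082
vertex -4.231 3.173 0.833
endloop
endfacet
facet normal 0.837 0.168 -0.521
outer loop
vertex -2.895 2.463 0.082
vertex -3.069 3.407 0.107
vertex -2.552 2.995 0.804
endloop
endfacet
facet normal -0.073 -0.786 0.614
outer loop
vertex -2.895 2.463 0.082
vertex -2.552 2.995 0.804
vertex -4.231 3.173 0.833
endloop
endfacet
facet normal 0.837 0.168 -0.521
outer loop
vertex -2.552 2.995 0.804
vertex -3.069 3.407 0.107
vertex -2.726 3.939 0.829
endloop
endfacet
facet normal 0.015 -0.024 1.000
outer loop
vertex -2.552 2.995 0.804
vertex -2.726 3.939 0.829
vertex -4.231 3.173 0.833
endloop
endfacet

endsolid


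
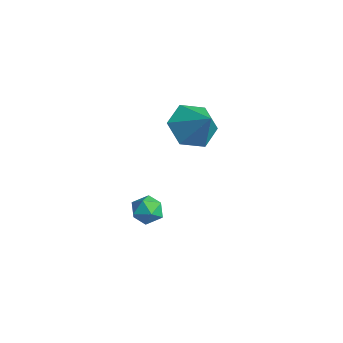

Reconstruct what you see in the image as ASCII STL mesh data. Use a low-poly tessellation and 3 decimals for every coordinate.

solid 
facet normal -0.155 0.859 0.488
outer loop
vertex -4.106 1.563 -3.082
vertex -4.382 1.223 -2.571
vertex -3.72 1.345 -2.575
endloop
endfacet
facet normal 0.420 0.905 0.069
outer loop
vertex -4.106 1.563 -3.082
vertex -3.72 1.345 -2.575
vertex -3.503 1.293 -3.209
endloop
endfacet
facet normal 0.217 0.768 -0.603
outer loop
vertex -4.106 1.563 -3.082
vertex -3.503 1.293 -3.209
vertex -4.03 1.137 -3.597
endloop
endfacet
facet normal -0.484 0.638 -0.599
outer loop
vertex -4.106 1.563 -3.082
vertex -4.03 1.137 -3.597
vertex -4.574 1.094 -3.203
endloop
endfacet
facet normal -0.716 0.694 0.076
outer loop
vertex -4.106 1.563 -3.082
vertex -4.574 1.094 -3.203
vertex -4.382 1.223 -2.571
endloop
endfacet
facet normal 0.878 0.396 0.268
outer loop
vertex -3.503 1.293 -3.209
vertex -3.72 1.345 -2.575
vertex -3.406 0.786 -2.777
endloop
endfacet
facet normal -0.054 0.322 0.945
outer loop
vertex -3.72 1.345 -2.575
vertex -4.382 1.223 -2.571
vertex -3.95 0.743 -2.383
endloop
endfacet
facet normal -0.958 0.055 0.280
outer loop
vertex -4.382 1.223 -2.571
vertex -4.574 1.094 -3.203
vertex -4.477 0.587 -2.771
endloop
endfacet
facet normal -0.584 -0.035 -0.811
outer loop
vertex -4.574 1.094 -3.203
vertex -4.03 1.137 -3.597
vertex -4.26 0.535 -3.405
endloop
endfacet
facet normal 0.550 0.175 -0.817
outer loop
vertex -4.03 1.137 -3.597
vertex -3.503 1.293 -3.209
vertex -3.598 0.657 -3.409
endloop
endfacet
facet normal 0.484 -0.638 0.599
outer loop
vertex -3.874 0.317 -2.898
vertex -3.406 0.786 -2.777
vertex -3.95 0.743 -2.383
endloop
endfacet
facet normal -0.217 -0.768 0.603
outer loop
vertex -3.874 0.317 -2.898
vertex -3.95 0.743 -2.383
vertex -4.477 0.587 -2.771
endloop
endfacet
facet normal -0.420 -0.905 -0.069
outer loop
vertex -3.874 0.317 -2.898
vertex -4.477 0.587 -2.771
vertex -4.26 0.535 -3.405
endloop
endfacet
facet normal 0.155 -0.859 -0.488
outer loop
vertex -3.874 0.317 -2.898
vertex -4.26 0.535 -3.405
vertex -3.598 0.657 -3.409
endloop
endfacet
facet normal 0.716 -0.694 -0.076
outer loop
vertex -3.874 0.317 -2.898
vertex -3.598 0.657 -3.409
vertex -3.406 0.786 -2.777
endloop
endfacet
facet normal 0.584 0.035 0.811
outer loop
vertex -3.95 0.743 -2.383
vertex -3.406 0.786 -2.777
vertex -3.72 1.345 -2.575
endloop
endfacet
facet normal -0.550 -0.175 0.817
outer loop
vertex -4.477 0.587 -2.771
vertex -3.95 0.743 -2.383
vertex -4.382 1.223 -2.571
endloop
endfacet
facet normal -0.878 -0.396 -0.268
outer loop
vertex -4.26 0.535 -3.405
vertex -4.477 0.587 -2.771
vertex -4.574 1.094 -3.203
endloop
endfacet
facet normal 0.054 -0.322 -0.945
outer loop
vertex -3.598 0.657 -3.409
vertex -4.26 0.535 -3.405
vertex -4.03 1.137 -3.597
endloop
endfacet
facet normal 0.958 -0.055 -0.280
outer loop
vertex -3.406 0.786 -2.777
vertex -3.598 0.657 -3.409
vertex -3.503 1.293 -3.209
endloop
endfacet
facet normal -0.733 -0.107 -0.672
outer loop
vertex -2.725 2.546 0.6
vertex -3.378 2.418 1.333
vertex -3.194 3.327 0.988
endloop
endfacet
facet normal 0.804 0.569 -0.173
outer loop
vertex -2.725 2.546 0.6
vertex -3.194 3.327 0.988
vertex -2.382 2.562 2.247
endloop
endfacet
facet normal -0.733 -0.107 -0.672
outer loop
vertex -3.194 3.327 0.988
vertex -3.378 2.418 1.333
vertex -3.847 3.199 1.721
endloop
endfacet
facet normal 0.251 0.891 0.379
outer loop
vertex -3.194 3.327 0.988
vertex -3.847 3.199 1.721
vertex -2.382 2.562 2.247
endloop
endfacet
facet normal -0.732 -0.105 -0.673
outer loop
vertex -3.847 3.199 1.721
vertex -3.378 2.418 1.333
vertex -4.032 2.289 2.065
endloop
endfacet
facet normal -0.163 0.378 0.911
outer loop
vertex -3.847 3.199 1.721
vertex -4.032 2.289 2.065
vertex -2.382 2.562 2.247
endloop
endfacet
facet normal -0.732 -0.106 -0.673
outer loop
vertex -4.032 2.289 2.065
vertex -3.378 2.418 1.333
vertex -3.563 1.508 1.678
endloop
endfacet
facet normal -0.023 -0.455 0.890
outer loop
vertex -4.032 2.289 2.065
vertex -3.563 1.508 1.678
vertex -2.382 2.562 2.247
endloop
endfacet
facet normal -0.733 -0.106 -0.672
outer loop
vertex -3.563 1.508 1.678
vertex -3.378 2.418 1.333
vertex -2.909 1.637 0.945
endloop
endfacet
facet normal 0.531 -0.777 0.337
outer loop
vertex -3.563 1.508 1.678
vertex -2.909 1.637 0.945
vertex -2.382 2.562 2.247
endloop
endfacet
facet normal -0.733 -0.107 -0.672
outer loop
vertex -2.909 1.637 0.945
vertex -3.378 2.418 1.333
vertex -2.725 2.546 0.6
endloop
endfacet
facet normal 0.945 -0.265 -0.194
outer loop
vertex -2.909 1.637 0.945
vertex -2.725 2.546 0.6
vertex -2.382 2.562 2.247
endloop
endfacet

endsolid


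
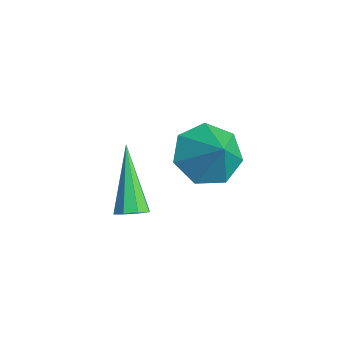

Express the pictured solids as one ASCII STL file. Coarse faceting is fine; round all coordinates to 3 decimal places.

solid 
facet normal -0.702 -0.060 -0.710
outer loop
vertex -3.32 -1.055 1.511
vertex -3.943 -0.389 2.071
vertex -3.212 -0.151 1.328
endloop
endfacet
facet normal 0.981 -0.143 -0.127
outer loop
vertex -3.32 -1.055 1.511
vertex -3.212 -0.151 1.328
vertex -3.017 -0.311 3.009
endloop
endfacet
facet normal -0.702 -0.059 -0.710
outer loop
vertex -3.212 -0.151 1.328
vertex -3.943 -0.389 2.071
vertex -3.654 0.573 1.705
endloop
endfacet
facet normal 0.842 0.538 -0.046
outer loop
vertex -3.212 -0.151 1.328
vertex -3.654 0.573 1.705
vertex -3.017 -0.311 3.009
endloop
endfacet
facet normal -0.702 -0.059 -0.710
outer loop
vertex -3.654 0.573 1.705
vertex -3.943 -0.389 2.071
vertex -4.314 0.573 2.357
endloop
endfacet
facet normal 0.380 0.841 0.385
outer loop
vertex -3.654 0.573 1.705
vertex -4.314 0.573 2.357
vertex -3.017 -0.311 3.009
endloop
endfacet
facet normal -0.702 -0.060 -0.710
outer loop
vertex -4.314 0.573 2.357
vertex -3.943 -0.389 2.071
vertex -4.695 -0.153 2.795
endloop
endfacet
facet normal -0.057 0.537 0.841
outer loop
vertex -4.314 0.573 2.357
vertex -4.695 -0.153 2.795
vertex -3.017 -0.311 3.009
endloop
endfacet
facet normal -0.702 -0.060 -0.710
outer loop
vertex -4.695 -0.153 2.795
vertex -3.943 -0.389 2.071
vertex -4.51 -1.056 2.688
endloop
endfacet
facet normal -0.139 -0.144 0.980
outer loop
vertex -4.695 -0.153 2.795
vertex -4.51 -1.056 2.688
vertex -3.017 -0.311 3.009
endloop
endfacet
facet normal -0.702 -0.059 -0.710
outer loop
vertex -4.51 -1.056 2.688
vertex -3.943 -0.389 2.071
vertex -3.898 -1.458 2.116
endloop
endfacet
facet normal 0.196 -0.692 0.695
outer loop
vertex -4.51 -1.056 2.688
vertex -3.898 -1.458 2.116
vertex -3.017 -0.311 3.009
endloop
endfacet
facet normal -0.702 -0.059 -0.710
outer loop
vertex -3.898 -1.458 2.116
vertex -3.943 -0.389 2.071
vertex -3.32 -1.055 1.511
endloop
endfacet
facet normal 0.694 -0.691 0.203
outer loop
vertex -3.898 -1.458 2.116
vertex -3.32 -1.055 1.511
vertex -3.017 -0.311 3.009
endloop
endfacet
facet normal 0.612 -0.180 -0.770
outer loop
vertex -1.5 -3.466 2.644
vertex -1.902 -3.497 2.332
vertex -1.595 -3.121 2.488
endloop
endfacet
facet normal 0.606 0.460 0.649
outer loop
vertex -1.5 -3.466 2.644
vertex -1.595 -3.121 2.488
vertex -3.238 -3.103 4.008
endloop
endfacet
facet normal 0.612 -0.180 -0.770
outer loop
vertex -1.595 -3.121 2.488
vertex -1.902 -3.497 2.332
vertex -1.87 -2.996 2.24
endloop
endfacet
facet normal 0.223 0.947 0.230
outer loop
vertex -1.595 -3.121 2.488
vertex -1.87 -2.996 2.24
vertex -3.238 -3.103 4.008
endloop
endfacet
facet normal 0.613 -0.180 -0.769
outer loop
vertex -1.87 -2.996 2.24
vertex -1.902 -3.497 2.332
vertex -2.163 -3.165 2.046
endloop
endfacet
facet normal -0.368 0.901 -0.230
outer loop
vertex -1.87 -2.996 2.24
vertex -2.163 -3.165 2.046
vertex -3.238 -3.103 4.008
endloop
endfacet
facet normal 0.613 -0.181 -0.769
outer loop
vertex -2.163 -3.165 2.046
vertex -1.902 -3.497 2.332
vertex -2.304 -3.528 2.019
endloop
endfacet
facet normal -0.816 0.351 -0.458
outer loop
vertex -2.163 -3.165 2.046
vertex -2.304 -3.528 2.019
vertex -3.238 -3.103 4.008
endloop
endfacet
facet normal 0.613 -0.179 -0.770
outer loop
vertex -2.304 -3.528 2.019
vertex -1.902 -3.497 2.332
vertex -2.209 -3.873 2.175
endloop
endfacet
facet normal -0.864 -0.384 -0.324
outer loop
vertex -2.304 -3.528 2.019
vertex -2.209 -3.873 2.175
vertex -3.238 -3.103 4.008
endloop
endfacet
facet normal 0.613 -0.179 -0.770
outer loop
vertex -2.209 -3.873 2.175
vertex -1.902 -3.497 2.332
vertex -1.934 -3.998 2.423
endloop
endfacet
facet normal -0.482 -0.871 0.095
outer loop
vertex -2.209 -3.873 2.175
vertex -1.934 -3.998 2.423
vertex -3.238 -3.103 4.008
endloop
endfacet
facet normal 0.615 -0.179 -0.768
outer loop
vertex -1.934 -3.998 2.423
vertex -1.902 -3.497 2.332
vertex -1.641 -3.829 2.618
endloop
endfacet
facet normal 0.107 -0.825 0.554
outer loop
vertex -1.934 -3.998 2.423
vertex -1.641 -3.829 2.618
vertex -3.238 -3.103 4.008
endloop
endfacet
facet normal 0.612 -0.182 -0.770
outer loop
vertex -1.641 -3.829 2.618
vertex -1.902 -3.497 2.332
vertex -1.5 -3.466 2.644
endloop
endfacet
facet normal 0.558 -0.273 0.784
outer loop
vertex -1.641 -3.829 2.618
vertex -1.5 -3.466 2.644
vertex -3.238 -3.103 4.008
endloop
endfacet

endsolid


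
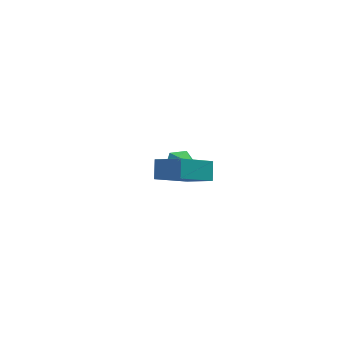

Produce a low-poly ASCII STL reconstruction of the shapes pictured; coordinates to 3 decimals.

solid 
facet normal -0.883 0.456 0.110
outer loop
vertex -3.103 1.185 -1.682
vertex -3.272 0.745 -1.216
vertex -2.962 1.305 -1.046
endloop
endfacet
facet normal -0.379 0.921 -0.090
outer loop
vertex -3.103 1.185 -1.682
vertex -2.962 1.305 -1.046
vertex -2.516 1.443 -1.516
endloop
endfacet
facet normal -0.106 0.697 -0.709
outer loop
vertex -3.103 1.185 -1.682
vertex -2.516 1.443 -1.516
vertex -2.551 0.969 -1.977
endloop
endfacet
facet normal -0.441 0.092 -0.893
outer loop
vertex -3.103 1.185 -1.682
vertex -2.551 0.969 -1.977
vertex -3.018 0.537 -1.791
endloop
endfacet
facet normal -0.921 -0.056 -0.387
outer loop
vertex -3.103 1.185 -1.682
vertex -3.018 0.537 -1.791
vertex -3.272 0.745 -1.216
endloop
endfacet
facet normal 0.140 0.906 0.399
outer loop
vertex -2.516 1.443 -1.516
vertex -2.962 1.305 -1.046
vertex -2.322 1.163 -0.949
endloop
endfacet
facet normal -0.674 0.153 0.723
outer loop
vertex -2.962 1.305 -1.046
vertex -3.272 0.745 -1.216
vertex -2.789 0.731 -0.763
endloop
endfacet
facet normal -0.735 -0.673 -0.081
outer loop
vertex -3.272 0.745 -1.216
vertex -3.018 0.537 -1.791
vertex -2.824 0.257 -1.224
endloop
endfacet
facet normal 0.041 -0.432 -0.901
outer loop
vertex -3.018 0.537 -1.791
vertex -2.551 0.969 -1.977
vertex -2.378 0.395 -1.694
endloop
endfacet
facet normal 0.582 0.544 -0.604
outer loop
vertex -2.551 0.969 -1.977
vertex -2.516 1.443 -1.516
vertex -2.068 0.955 -1.524
endloop
endfacet
facet normal 0.441 -0.092 0.893
outer loop
vertex -2.237 0.515 -1.058
vertex -2.322 1.163 -0.949
vertex -2.789 0.731 -0.763
endloop
endfacet
facet normal 0.106 -0.697 0.709
outer loop
vertex -2.237 0.515 -1.058
vertex -2.789 0.731 -0.763
vertex -2.824 0.257 -1.224
endloop
endfacet
facet normal 0.379 -0.921 0.090
outer loop
vertex -2.237 0.515 -1.058
vertex -2.824 0.257 -1.224
vertex -2.378 0.395 -1.694
endloop
endfacet
facet normal 0.883 -0.456 -0.110
outer loop
vertex -2.237 0.515 -1.058
vertex -2.378 0.395 -1.694
vertex -2.068 0.955 -1.524
endloop
endfacet
facet normal 0.921 0.056 0.387
outer loop
vertex -2.237 0.515 -1.058
vertex -2.068 0.955 -1.524
vertex -2.322 1.163 -0.949
endloop
endfacet
facet normal -0.041 0.432 0.901
outer loop
vertex -2.789 0.731 -0.763
vertex -2.322 1.163 -0.949
vertex -2.962 1.305 -1.046
endloop
endfacet
facet normal -0.582 -0.544 0.604
outer loop
vertex -2.824 0.257 -1.224
vertex -2.789 0.731 -0.763
vertex -3.272 0.745 -1.216
endloop
endfacet
facet normal -0.140 -0.906 -0.399
outer loop
vertex -2.378 0.395 -1.694
vertex -2.824 0.257 -1.224
vertex -3.018 0.537 -1.791
endloop
endfacet
facet normal 0.674 -0.153 -0.723
outer loop
vertex -2.068 0.955 -1.524
vertex -2.378 0.395 -1.694
vertex -2.551 0.969 -1.977
endloop
endfacet
facet normal 0.735 0.673 0.081
outer loop
vertex -2.322 1.163 -0.949
vertex -2.068 0.955 -1.524
vertex -2.516 1.443 -1.516
endloop
endfacet
facet normal -0.755 -0.266 0.600
outer loop
vertex -4.059 -4.326 3.715
vertex -3.877 -3.715 4.215
vertex -4.817 -3.587 3.088
endloop
endfacet
facet normal -0.225 -0.754 -0.617
outer loop
vertex -3.503 -3.125 2.045
vertex -4.059 -4.326 3.715
vertex -4.817 -3.587 3.088
endloop
endfacet
facet normal -0.755 -0.266 0.600
outer loop
vertex -4.817 -3.587 3.088
vertex -3.877 -3.715 4.215
vertex -4.635 -2.976 3.588
endloop
endfacet
facet normal -0.616 0.601 -0.510
outer loop
vertex -4.635 -2.976 3.588
vertex -3.503 -3.125 2.045
vertex -4.817 -3.587 3.088
endloop
endfacet
facet normal 0.616 -0.601 0.510
outer loop
vertex -4.059 -4.326 3.715
vertex -2.563 -3.253 3.172
vertex -3.877 -3.715 4.215
endloop
endfacet
facet normal -0.225 -0.754 -0.617
outer loop
vertex -2.745 -3.864 2.672
vertex -4.059 -4.326 3.715
vertex -3.503 -3.125 2.045
endloop
endfacet
facet normal 0.616 -0.601 0.510
outer loop
vertex -2.745 -3.864 2.672
vertex -2.563 -3.253 3.172
vertex -4.059 -4.326 3.715
endloop
endfacet
facet normal 0.225 0.754 0.617
outer loop
vertex -3.877 -3.715 4.215
vertex -2.563 -3.253 3.172
vertex -4.635 -2.976 3.588
endloop
endfacet
facet normal -0.616 0.601 -0.510
outer loop
vertex -3.321 -2.514 2.545
vertex -3.503 -3.125 2.045
vertex -4.635 -2.976 3.588
endloop
endfacet
facet normal 0.225 0.754 0.617
outer loop
vertex -4.635 -2.976 3.588
vertex -2.563 -3.253 3.172
vertex -3.321 -2.514 2.545
endloop
endfacet
facet normal 0.755 0.266 -0.600
outer loop
vertex -3.321 -2.514 2.545
vertex -2.745 -3.864 2.672
vertex -3.503 -3.125 2.045
endloop
endfacet
facet normal 0.755 0.266 -0.600
outer loop
vertex -2.563 -3.253 3.172
vertex -2.745 -3.864 2.672
vertex -3.321 -2.514 2.545
endloop
endfacet

endsolid


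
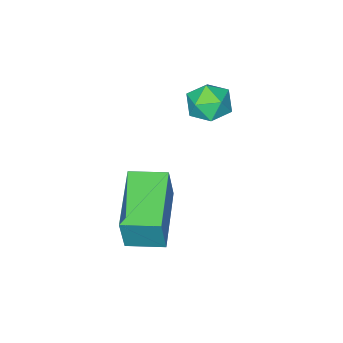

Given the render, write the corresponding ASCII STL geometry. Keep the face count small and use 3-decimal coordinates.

solid 
facet normal -0.517 0.781 0.351
outer loop
vertex -3.667 1.361 -0.334
vertex -3.916 0.942 0.232
vertex -3.282 1.329 0.305
endloop
endfacet
facet normal 0.071 0.997 0.007
outer loop
vertex -3.667 1.361 -0.334
vertex -3.282 1.329 0.305
vertex -2.923 1.308 -0.349
endloop
endfacet
facet normal 0.040 0.749 -0.661
outer loop
vertex -3.667 1.361 -0.334
vertex -2.923 1.308 -0.349
vertex -3.335 0.909 -0.826
endloop
endfacet
facet normal -0.567 0.379 -0.731
outer loop
vertex -3.667 1.361 -0.334
vertex -3.335 0.909 -0.826
vertex -3.949 0.682 -0.467
endloop
endfacet
facet normal -0.911 0.399 -0.105
outer loop
vertex -3.667 1.361 -0.334
vertex -3.949 0.682 -0.467
vertex -3.916 0.942 0.232
endloop
endfacet
facet normal 0.634 0.701 0.326
outer loop
vertex -2.923 1.308 -0.349
vertex -3.282 1.329 0.305
vertex -2.711 0.858 0.207
endloop
endfacet
facet normal -0.315 0.349 0.882
outer loop
vertex -3.282 1.329 0.305
vertex -3.916 0.942 0.232
vertex -3.325 0.631 0.566
endloop
endfacet
facet normal -0.952 -0.269 0.145
outer loop
vertex -3.916 0.942 0.232
vertex -3.949 0.682 -0.467
vertex -3.737 0.232 0.089
endloop
endfacet
facet normal -0.396 -0.300 -0.868
outer loop
vertex -3.949 0.682 -0.467
vertex -3.335 0.909 -0.826
vertex -3.378 0.211 -0.565
endloop
endfacet
facet normal 0.584 0.299 -0.755
outer loop
vertex -3.335 0.909 -0.826
vertex -2.923 1.308 -0.349
vertex -2.744 0.598 -0.492
endloop
endfacet
facet normal 0.567 -0.379 0.731
outer loop
vertex -2.993 0.179 0.074
vertex -2.711 0.858 0.207
vertex -3.325 0.631 0.566
endloop
endfacet
facet normal -0.040 -0.749 0.661
outer loop
vertex -2.993 0.179 0.074
vertex -3.325 0.631 0.566
vertex -3.737 0.232 0.089
endloop
endfacet
facet normal -0.071 -0.997 -0.007
outer loop
vertex -2.993 0.179 0.074
vertex -3.737 0.232 0.089
vertex -3.378 0.211 -0.565
endloop
endfacet
facet normal 0.517 -0.781 -0.351
outer loop
vertex -2.993 0.179 0.074
vertex -3.378 0.211 -0.565
vertex -2.744 0.598 -0.492
endloop
endfacet
facet normal 0.911 -0.399 0.105
outer loop
vertex -2.993 0.179 0.074
vertex -2.744 0.598 -0.492
vertex -2.711 0.858 0.207
endloop
endfacet
facet normal 0.396 0.300 0.868
outer loop
vertex -3.325 0.631 0.566
vertex -2.711 0.858 0.207
vertex -3.282 1.329 0.305
endloop
endfacet
facet normal -0.584 -0.299 0.755
outer loop
vertex -3.737 0.232 0.089
vertex -3.325 0.631 0.566
vertex -3.916 0.942 0.232
endloop
endfacet
facet normal -0.634 -0.701 -0.326
outer loop
vertex -3.378 0.211 -0.565
vertex -3.737 0.232 0.089
vertex -3.949 0.682 -0.467
endloop
endfacet
facet normal 0.315 -0.349 -0.882
outer loop
vertex -2.744 0.598 -0.492
vertex -3.378 0.211 -0.565
vertex -3.335 0.909 -0.826
endloop
endfacet
facet normal 0.952 0.269 -0.145
outer loop
vertex -2.711 0.858 0.207
vertex -2.744 0.598 -0.492
vertex -2.923 1.308 -0.349
endloop
endfacet
facet normal -0.671 0.737 0.075
outer loop
vertex -1.497 1.14 -1.931
vertex -0.043 2.511 -2.389
vertex -1.783 1.011 -3.223
endloop
endfacet
facet normal -0.709 -0.669 0.224
outer loop
vertex -0.997 0.149 -3.311
vertex -1.497 1.14 -1.931
vertex -1.783 1.011 -3.223
endloop
endfacet
facet normal -0.671 0.737 0.075
outer loop
vertex -1.783 1.011 -3.223
vertex -0.043 2.511 -2.389
vertex -0.329 2.382 -3.681
endloop
endfacet
facet normal -0.215 -0.097 -0.972
outer loop
vertex -0.329 2.382 -3.681
vertex -0.997 0.149 -3.311
vertex -1.783 1.011 -3.223
endloop
endfacet
facet normal 0.215 0.097 0.972
outer loop
vertex -1.497 1.14 -1.931
vertex 0.743 1.649 -2.477
vertex -0.043 2.511 -2.389
endloop
endfacet
facet normal -0.709 -0.669 0.224
outer loop
vertex -0.711 0.278 -2.019
vertex -1.497 1.14 -1.931
vertex -0.997 0.149 -3.311
endloop
endfacet
facet normal 0.215 0.097 0.972
outer loop
vertex -0.711 0.278 -2.019
vertex 0.743 1.649 -2.477
vertex -1.497 1.14 -1.931
endloop
endfacet
facet normal 0.709 0.669 -0.224
outer loop
vertex -0.043 2.511 -2.389
vertex 0.743 1.649 -2.477
vertex -0.329 2.382 -3.681
endloop
endfacet
facet normal -0.215 -0.097 -0.972
outer loop
vertex 0.457 1.52 -3.769
vertex -0.997 0.149 -3.311
vertex -0.329 2.382 -3.681
endloop
endfacet
facet normal 0.709 0.669 -0.224
outer loop
vertex -0.329 2.382 -3.681
vertex 0.743 1.649 -2.477
vertex 0.457 1.52 -3.769
endloop
endfacet
facet normal 0.671 -0.737 -0.075
outer loop
vertex 0.457 1.52 -3.769
vertex -0.711 0.278 -2.019
vertex -0.997 0.149 -3.311
endloop
endfacet
facet normal 0.671 -0.737 -0.075
outer loop
vertex 0.743 1.649 -2.477
vertex -0.711 0.278 -2.019
vertex 0.457 1.52 -3.769
endloop
endfacet

endsolid


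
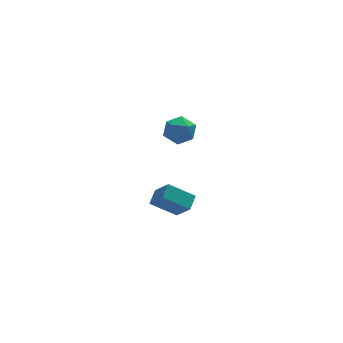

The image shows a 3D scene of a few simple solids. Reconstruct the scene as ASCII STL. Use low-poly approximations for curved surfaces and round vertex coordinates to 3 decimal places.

solid 
facet normal -0.747 0.612 -0.262
outer loop
vertex 2.416 0.162 2.721
vertex 1.815 -0.4 3.122
vertex 2.2 0.276 3.603
endloop
endfacet
facet normal -0.142 0.977 -0.161
outer loop
vertex 2.416 0.162 2.721
vertex 2.2 0.276 3.603
vertex 3.07 0.358 3.331
endloop
endfacet
facet normal 0.351 0.714 -0.606
outer loop
vertex 2.416 0.162 2.721
vertex 3.07 0.358 3.331
vertex 3.222 -0.268 2.681
endloop
endfacet
facet normal 0.051 0.186 -0.981
outer loop
vertex 2.416 0.162 2.721
vertex 3.222 -0.268 2.681
vertex 2.447 -0.737 2.552
endloop
endfacet
facet normal -0.628 0.123 -0.769
outer loop
vertex 2.416 0.162 2.721
vertex 2.447 -0.737 2.552
vertex 1.815 -0.4 3.122
endloop
endfacet
facet normal 0.078 0.858 0.507
outer loop
vertex 3.07 0.358 3.331
vertex 2.2 0.276 3.603
vertex 2.873 -0.083 4.108
endloop
endfacet
facet normal -0.900 0.267 0.345
outer loop
vertex 2.2 0.276 3.603
vertex 1.815 -0.4 3.122
vertex 2.098 -0.552 3.979
endloop
endfacet
facet normal -0.708 -0.522 -0.476
outer loop
vertex 1.815 -0.4 3.122
vertex 2.447 -0.737 2.552
vertex 2.25 -1.178 3.329
endloop
endfacet
facet normal 0.391 -0.420 -0.819
outer loop
vertex 2.447 -0.737 2.552
vertex 3.222 -0.268 2.681
vertex 3.12 -1.096 3.057
endloop
endfacet
facet normal 0.876 0.433 -0.212
outer loop
vertex 3.222 -0.268 2.681
vertex 3.07 0.358 3.331
vertex 3.505 -0.42 3.538
endloop
endfacet
facet normal -0.051 -0.186 0.981
outer loop
vertex 2.904 -0.982 3.939
vertex 2.873 -0.083 4.108
vertex 2.098 -0.552 3.979
endloop
endfacet
facet normal -0.351 -0.714 0.606
outer loop
vertex 2.904 -0.982 3.939
vertex 2.098 -0.552 3.979
vertex 2.25 -1.178 3.329
endloop
endfacet
facet normal 0.142 -0.977 0.161
outer loop
vertex 2.904 -0.982 3.939
vertex 2.25 -1.178 3.329
vertex 3.12 -1.096 3.057
endloop
endfacet
facet normal 0.747 -0.612 0.262
outer loop
vertex 2.904 -0.982 3.939
vertex 3.12 -1.096 3.057
vertex 3.505 -0.42 3.538
endloop
endfacet
facet normal 0.628 -0.123 0.769
outer loop
vertex 2.904 -0.982 3.939
vertex 3.505 -0.42 3.538
vertex 2.873 -0.083 4.108
endloop
endfacet
facet normal -0.391 0.420 0.819
outer loop
vertex 2.098 -0.552 3.979
vertex 2.873 -0.083 4.108
vertex 2.2 0.276 3.603
endloop
endfacet
facet normal -0.876 -0.433 0.212
outer loop
vertex 2.25 -1.178 3.329
vertex 2.098 -0.552 3.979
vertex 1.815 -0.4 3.122
endloop
endfacet
facet normal -0.078 -0.858 -0.507
outer loop
vertex 3.12 -1.096 3.057
vertex 2.25 -1.178 3.329
vertex 2.447 -0.737 2.552
endloop
endfacet
facet normal 0.900 -0.267 -0.345
outer loop
vertex 3.505 -0.42 3.538
vertex 3.12 -1.096 3.057
vertex 3.222 -0.268 2.681
endloop
endfacet
facet normal 0.708 0.522 0.476
outer loop
vertex 2.873 -0.083 4.108
vertex 3.505 -0.42 3.538
vertex 3.07 0.358 3.331
endloop
endfacet
facet normal -0.792 0.283 0.541
outer loop
vertex 2.575 1.156 -1.912
vertex 2.164 2.107 -3.011
vertex 2.05 0.461 -2.316
endloop
endfacet
facet normal 0.272 -0.629 0.728
outer loop
vertex 3.356 -0.007 -3.209
vertex 2.575 1.156 -1.912
vertex 2.05 0.461 -2.316
endloop
endfacet
facet normal -0.792 0.283 0.541
outer loop
vertex 2.05 0.461 -2.316
vertex 2.164 2.107 -3.011
vertex 1.639 1.412 -3.415
endloop
endfacet
facet normal -0.547 -0.723 -0.421
outer loop
vertex 1.639 1.412 -3.415
vertex 3.356 -0.007 -3.209
vertex 2.05 0.461 -2.316
endloop
endfacet
facet normal 0.547 0.723 0.421
outer loop
vertex 2.575 1.156 -1.912
vertex 3.47 1.639 -3.904
vertex 2.164 2.107 -3.011
endloop
endfacet
facet normal 0.272 -0.629 0.728
outer loop
vertex 3.881 0.688 -2.805
vertex 2.575 1.156 -1.912
vertex 3.356 -0.007 -3.209
endloop
endfacet
facet normal 0.547 0.723 0.421
outer loop
vertex 3.881 0.688 -2.805
vertex 3.47 1.639 -3.904
vertex 2.575 1.156 -1.912
endloop
endfacet
facet normal -0.272 0.629 -0.728
outer loop
vertex 2.164 2.107 -3.011
vertex 3.47 1.639 -3.904
vertex 1.639 1.412 -3.415
endloop
endfacet
facet normal -0.547 -0.723 -0.421
outer loop
vertex 2.945 0.944 -4.308
vertex 3.356 -0.007 -3.209
vertex 1.639 1.412 -3.415
endloop
endfacet
facet normal -0.272 0.629 -0.728
outer loop
vertex 1.639 1.412 -3.415
vertex 3.47 1.639 -3.904
vertex 2.945 0.944 -4.308
endloop
endfacet
facet normal 0.792 -0.283 -0.541
outer loop
vertex 2.945 0.944 -4.308
vertex 3.881 0.688 -2.805
vertex 3.356 -0.007 -3.209
endloop
endfacet
facet normal 0.792 -0.283 -0.541
outer loop
vertex 3.47 1.639 -3.904
vertex 3.881 0.688 -2.805
vertex 2.945 0.944 -4.308
endloop
endfacet

endsolid


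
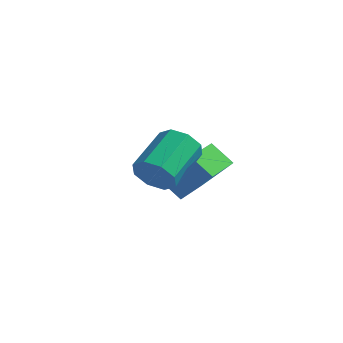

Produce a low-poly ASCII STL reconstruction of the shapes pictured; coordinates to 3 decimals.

solid 
facet normal 0.011 -0.922 -0.388
outer loop
vertex -1.493 -1.696 1.608
vertex -1.939 -1.42 0.939
vertex -1.112 -1.488 1.124
endloop
endfacet
facet normal 0.810 -0.219 0.544
outer loop
vertex -1.493 -1.696 1.608
vertex -1.112 -1.488 1.124
vertex -1.515 0.064 2.35
endloop
endfacet
facet normal 0.810 -0.219 0.544
outer loop
vertex -1.515 0.064 2.35
vertex -1.112 -1.488 1.124
vertex -1.134 0.272 1.866
endloop
endfacet
facet normal -0.011 0.922 0.388
outer loop
vertex -1.515 0.064 2.35
vertex -1.134 0.272 1.866
vertex -1.961 0.34 1.681
endloop
endfacet
facet normal 0.011 -0.921 -0.389
outer loop
vertex -1.112 -1.488 1.124
vertex -1.939 -1.42 0.939
vertex -1.215 -1.239 0.532
endloop
endfacet
facet normal 0.987 0.072 -0.141
outer loop
vertex -1.112 -1.488 1.124
vertex -1.215 -1.239 0.532
vertex -1.134 0.272 1.866
endloop
endfacet
facet normal 0.987 0.072 -0.141
outer loop
vertex -1.134 0.272 1.866
vertex -1.215 -1.239 0.532
vertex -1.237 0.521 1.273
endloop
endfacet
facet normal -0.011 0.921 0.389
outer loop
vertex -1.134 0.272 1.866
vertex -1.237 0.521 1.273
vertex -1.961 0.34 1.681
endloop
endfacet
facet normal 0.012 -0.922 -0.388
outer loop
vertex -1.215 -1.239 0.532
vertex -1.939 -1.42 0.939
vertex -1.742 -1.097 0.178
endloop
endfacet
facet normal 0.586 0.321 -0.744
outer loop
vertex -1.215 -1.239 0.532
vertex -1.742 -1.097 0.178
vertex -1.237 0.521 1.273
endloop
endfacet
facet normal 0.585 0.321 -0.745
outer loop
vertex -1.237 0.521 1.273
vertex -1.742 -1.097 0.178
vertex -1.764 0.663 0.92
endloop
endfacet
facet normal -0.012 0.922 0.388
outer loop
vertex -1.237 0.521 1.273
vertex -1.764 0.663 0.92
vertex -1.961 0.34 1.681
endloop
endfacet
facet normal 0.012 -0.922 -0.388
outer loop
vertex -1.742 -1.097 0.178
vertex -1.939 -1.42 0.939
vertex -2.385 -1.144 0.27
endloop
endfacet
facet normal -0.158 0.382 -0.911
outer loop
vertex -1.742 -1.097 0.178
vertex -2.385 -1.144 0.27
vertex -1.764 0.663 0.92
endloop
endfacet
facet normal -0.158 0.382 -0.911
outer loop
vertex -1.764 0.663 0.92
vertex -2.385 -1.144 0.27
vertex -2.407 0.616 1.012
endloop
endfacet
facet normal -0.012 0.922 0.388
outer loop
vertex -1.764 0.663 0.92
vertex -2.407 0.616 1.012
vertex -1.961 0.34 1.681
endloop
endfacet
facet normal 0.011 -0.922 -0.388
outer loop
vertex -2.385 -1.144 0.27
vertex -1.939 -1.42 0.939
vertex -2.766 -1.352 0.754
endloop
endfacet
facet normal -0.810 0.219 -0.544
outer loop
vertex -2.385 -1.144 0.27
vertex -2.766 -1.352 0.754
vertex -2.407 0.616 1.012
endloop
endfacet
facet normal -0.810 0.219 -0.544
outer loop
vertex -2.407 0.616 1.012
vertex -2.766 -1.352 0.754
vertex -2.788 0.408 1.496
endloop
endfacet
facet normal -0.011 0.922 0.388
outer loop
vertex -2.407 0.616 1.012
vertex -2.788 0.408 1.496
vertex -1.961 0.34 1.681
endloop
endfacet
facet normal 0.011 -0.921 -0.389
outer loop
vertex -2.766 -1.352 0.754
vertex -1.939 -1.42 0.939
vertex -2.663 -1.601 1.347
endloop
endfacet
facet normal -0.987 -0.072 0.141
outer loop
vertex -2.766 -1.352 0.754
vertex -2.663 -1.601 1.347
vertex -2.788 0.408 1.496
endloop
endfacet
facet normal -0.987 -0.072 0.142
outer loop
vertex -2.788 0.408 1.496
vertex -2.663 -1.601 1.347
vertex -2.685 0.159 2.088
endloop
endfacet
facet normal -0.011 0.921 0.389
outer loop
vertex -2.788 0.408 1.496
vertex -2.685 0.159 2.088
vertex -1.961 0.34 1.681
endloop
endfacet
facet normal 0.012 -0.922 -0.388
outer loop
vertex -2.663 -1.601 1.347
vertex -1.939 -1.42 0.939
vertex -2.136 -1.743 1.7
endloop
endfacet
facet normal -0.585 -0.321 0.745
outer loop
vertex -2.663 -1.601 1.347
vertex -2.136 -1.743 1.7
vertex -2.685 0.159 2.088
endloop
endfacet
facet normal -0.586 -0.321 0.744
outer loop
vertex -2.685 0.159 2.088
vertex -2.136 -1.743 1.7
vertex -2.158 0.017 2.442
endloop
endfacet
facet normal -0.012 0.922 0.388
outer loop
vertex -2.685 0.159 2.088
vertex -2.158 0.017 2.442
vertex -1.961 0.34 1.681
endloop
endfacet
facet normal 0.012 -0.922 -0.388
outer loop
vertex -2.136 -1.743 1.7
vertex -1.939 -1.42 0.939
vertex -1.493 -1.696 1.608
endloop
endfacet
facet normal 0.158 -0.382 0.911
outer loop
vertex -2.136 -1.743 1.7
vertex -1.493 -1.696 1.608
vertex -2.158 0.017 2.442
endloop
endfacet
facet normal 0.158 -0.382 0.911
outer loop
vertex -2.158 0.017 2.442
vertex -1.493 -1.696 1.608
vertex -1.515 0.064 2.35
endloop
endfacet
facet normal -0.012 0.922 0.388
outer loop
vertex -2.158 0.017 2.442
vertex -1.515 0.064 2.35
vertex -1.961 0.34 1.681
endloop
endfacet
facet normal -0.763 -0.005 0.646
outer loop
vertex -2.872 2.515 -0.198
vertex -2.89 4.045 -0.208
vertex -4.151 2.49 -1.71
endloop
endfacet
facet normal 0.011 -1.000 0.007
outer loop
vertex -3.25 2.495 -2.472
vertex -2.872 2.515 -0.198
vertex -4.151 2.49 -1.71
endloop
endfacet
facet normal -0.763 -0.005 0.646
outer loop
vertex -4.151 2.49 -1.71
vertex -2.89 4.045 -0.208
vertex -4.169 4.019 -1.72
endloop
endfacet
facet normal -0.646 -0.013 -0.764
outer loop
vertex -4.169 4.019 -1.72
vertex -3.25 2.495 -2.472
vertex -4.151 2.49 -1.71
endloop
endfacet
facet normal 0.646 0.013 0.764
outer loop
vertex -2.872 2.515 -0.198
vertex -1.989 4.05 -0.97
vertex -2.89 4.045 -0.208
endloop
endfacet
facet normal 0.012 -1.000 0.007
outer loop
vertex -1.971 2.521 -0.96
vertex -2.872 2.515 -0.198
vertex -3.25 2.495 -2.472
endloop
endfacet
facet normal 0.646 0.013 0.764
outer loop
vertex -1.971 2.521 -0.96
vertex -1.989 4.05 -0.97
vertex -2.872 2.515 -0.198
endloop
endfacet
facet normal -0.012 1.000 -0.007
outer loop
vertex -2.89 4.045 -0.208
vertex -1.989 4.05 -0.97
vertex -4.169 4.019 -1.72
endloop
endfacet
facet normal -0.646 -0.013 -0.764
outer loop
vertex -3.268 4.025 -2.482
vertex -3.25 2.495 -2.472
vertex -4.169 4.019 -1.72
endloop
endfacet
facet normal -0.012 1.000 -0.006
outer loop
vertex -4.169 4.019 -1.72
vertex -1.989 4.05 -0.97
vertex -3.268 4.025 -2.482
endloop
endfacet
facet normal 0.763 0.005 -0.646
outer loop
vertex -3.268 4.025 -2.482
vertex -1.971 2.521 -0.96
vertex -3.25 2.495 -2.472
endloop
endfacet
facet normal 0.763 0.005 -0.646
outer loop
vertex -1.989 4.05 -0.97
vertex -1.971 2.521 -0.96
vertex -3.268 4.025 -2.482
endloop
endfacet

endsolid
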